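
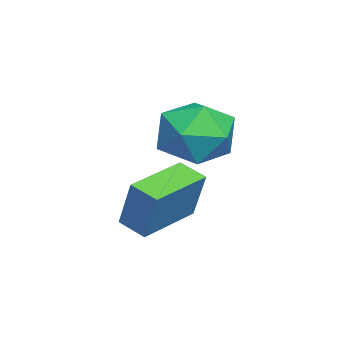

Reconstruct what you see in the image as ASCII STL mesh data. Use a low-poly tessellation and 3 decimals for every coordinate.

solid 
facet normal -0.852 0.506 0.135
outer loop
vertex -1.453 -2.01 -1.49
vertex -1.09 -1.317 -1.795
vertex -1.904 -2.394 -2.901
endloop
endfacet
facet normal -0.432 -0.826 0.363
outer loop
vertex -0.37 -3.303 -3.145
vertex -1.453 -2.01 -1.49
vertex -1.904 -2.394 -2.901
endloop
endfacet
facet normal -0.853 0.505 0.136
outer loop
vertex -1.904 -2.394 -2.901
vertex -1.09 -1.317 -1.795
vertex -1.542 -1.7 -3.206
endloop
endfacet
facet normal -0.295 -0.251 -0.922
outer loop
vertex -1.542 -1.7 -3.206
vertex -0.37 -3.303 -3.145
vertex -1.904 -2.394 -2.901
endloop
endfacet
facet normal 0.295 0.251 0.922
outer loop
vertex -1.453 -2.01 -1.49
vertex 0.444 -2.226 -2.039
vertex -1.09 -1.317 -1.795
endloop
endfacet
facet normal -0.432 -0.826 0.363
outer loop
vertex 0.082 -2.92 -1.734
vertex -1.453 -2.01 -1.49
vertex -0.37 -3.303 -3.145
endloop
endfacet
facet normal 0.295 0.251 0.922
outer loop
vertex 0.082 -2.92 -1.734
vertex 0.444 -2.226 -2.039
vertex -1.453 -2.01 -1.49
endloop
endfacet
facet normal 0.432 0.826 -0.363
outer loop
vertex -1.09 -1.317 -1.795
vertex 0.444 -2.226 -2.039
vertex -1.542 -1.7 -3.206
endloop
endfacet
facet normal -0.295 -0.251 -0.922
outer loop
vertex -0.007 -2.61 -3.45
vertex -0.37 -3.303 -3.145
vertex -1.542 -1.7 -3.206
endloop
endfacet
facet normal 0.432 0.826 -0.363
outer loop
vertex -1.542 -1.7 -3.206
vertex 0.444 -2.226 -2.039
vertex -0.007 -2.61 -3.45
endloop
endfacet
facet normal 0.852 -0.506 -0.136
outer loop
vertex -0.007 -2.61 -3.45
vertex 0.082 -2.92 -1.734
vertex -0.37 -3.303 -3.145
endloop
endfacet
facet normal 0.853 -0.504 -0.135
outer loop
vertex 0.444 -2.226 -2.039
vertex 0.082 -2.92 -1.734
vertex -0.007 -2.61 -3.45
endloop
endfacet
facet normal -0.646 0.738 -0.197
outer loop
vertex -1.47 -0.792 -1.102
vertex -2.302 -1.412 -0.695
vertex -1.731 -0.732 -0.02
endloop
endfacet
facet normal 0.003 0.998 -0.055
outer loop
vertex -1.47 -0.792 -1.102
vertex -1.731 -0.732 -0.02
vertex -0.662 -0.752 -0.335
endloop
endfacet
facet normal 0.461 0.716 -0.523
outer loop
vertex -1.47 -0.792 -1.102
vertex -0.662 -0.752 -0.335
vertex -0.572 -1.445 -1.204
endloop
endfacet
facet normal 0.096 0.281 -0.955
outer loop
vertex -1.47 -0.792 -1.102
vertex -0.572 -1.445 -1.204
vertex -1.585 -1.852 -1.426
endloop
endfacet
facet normal -0.588 0.294 -0.754
outer loop
vertex -1.47 -0.792 -1.102
vertex -1.585 -1.852 -1.426
vertex -2.302 -1.412 -0.695
endloop
endfacet
facet normal 0.191 0.778 0.599
outer loop
vertex -0.662 -0.752 -0.335
vertex -1.731 -0.732 -0.02
vertex -0.995 -1.348 0.546
endloop
endfacet
facet normal -0.859 0.356 0.368
outer loop
vertex -1.731 -0.732 -0.02
vertex -2.302 -1.412 -0.695
vertex -2.008 -1.755 0.324
endloop
endfacet
facet normal -0.765 -0.361 -0.533
outer loop
vertex -2.302 -1.412 -0.695
vertex -1.585 -1.852 -1.426
vertex -1.918 -2.448 -0.545
endloop
endfacet
facet normal 0.341 -0.381 -0.859
outer loop
vertex -1.585 -1.852 -1.426
vertex -0.572 -1.445 -1.204
vertex -0.849 -2.468 -0.86
endloop
endfacet
facet normal 0.933 0.323 -0.161
outer loop
vertex -0.572 -1.445 -1.204
vertex -0.662 -0.752 -0.335
vertex -0.278 -1.788 -0.185
endloop
endfacet
facet normal -0.096 -0.281 0.955
outer loop
vertex -1.11 -2.408 0.222
vertex -0.995 -1.348 0.546
vertex -2.008 -1.755 0.324
endloop
endfacet
facet normal -0.461 -0.716 0.523
outer loop
vertex -1.11 -2.408 0.222
vertex -2.008 -1.755 0.324
vertex -1.918 -2.448 -0.545
endloop
endfacet
facet normal -0.003 -0.998 0.055
outer loop
vertex -1.11 -2.408 0.222
vertex -1.918 -2.448 -0.545
vertex -0.849 -2.468 -0.86
endloop
endfacet
facet normal 0.646 -0.738 0.197
outer loop
vertex -1.11 -2.408 0.222
vertex -0.849 -2.468 -0.86
vertex -0.278 -1.788 -0.185
endloop
endfacet
facet normal 0.588 -0.294 0.754
outer loop
vertex -1.11 -2.408 0.222
vertex -0.278 -1.788 -0.185
vertex -0.995 -1.348 0.546
endloop
endfacet
facet normal -0.341 0.381 0.859
outer loop
vertex -2.008 -1.755 0.324
vertex -0.995 -1.348 0.546
vertex -1.731 -0.732 -0.02
endloop
endfacet
facet normal -0.933 -0.323 0.161
outer loop
vertex -1.918 -2.448 -0.545
vertex -2.008 -1.755 0.324
vertex -2.302 -1.412 -0.695
endloop
endfacet
facet normal -0.191 -0.778 -0.599
outer loop
vertex -0.849 -2.468 -0.86
vertex -1.918 -2.448 -0.545
vertex -1.585 -1.852 -1.426
endloop
endfacet
facet normal 0.859 -0.356 -0.368
outer loop
vertex -0.278 -1.788 -0.185
vertex -0.849 -2.468 -0.86
vertex -0.572 -1.445 -1.204
endloop
endfacet
facet normal 0.765 0.361 0.533
outer loop
vertex -0.995 -1.348 0.546
vertex -0.278 -1.788 -0.185
vertex -0.662 -0.752 -0.335
endloop
endfacet

endsolid


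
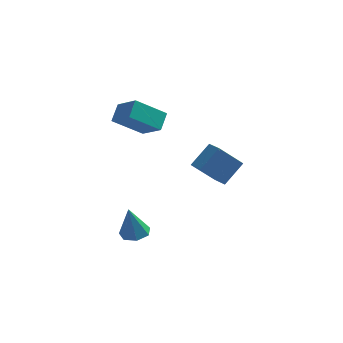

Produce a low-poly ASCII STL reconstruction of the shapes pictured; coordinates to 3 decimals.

solid 
facet normal 0.147 0.121 -0.982
outer loop
vertex -1.94 0.786 -4.698
vertex -2.718 0.365 -4.866
vertex -2.572 1.243 -4.736
endloop
endfacet
facet normal 0.476 0.702 0.529
outer loop
vertex -1.94 0.786 -4.698
vertex -2.572 1.243 -4.736
vertex -3.022 0.115 -2.834
endloop
endfacet
facet normal 0.148 0.121 -0.982
outer loop
vertex -2.572 1.243 -4.736
vertex -2.718 0.365 -4.866
vertex -3.313 1.04 -4.873
endloop
endfacet
facet normal -0.312 0.848 0.429
outer loop
vertex -2.572 1.243 -4.736
vertex -3.313 1.04 -4.873
vertex -3.022 0.115 -2.834
endloop
endfacet
facet normal 0.148 0.120 -0.982
outer loop
vertex -3.313 1.04 -4.873
vertex -2.718 0.365 -4.866
vertex -3.606 0.328 -5.004
endloop
endfacet
facet normal -0.906 0.322 0.275
outer loop
vertex -3.313 1.04 -4.873
vertex -3.606 0.328 -5.004
vertex -3.022 0.115 -2.834
endloop
endfacet
facet normal 0.148 0.120 -0.982
outer loop
vertex -3.606 0.328 -5.004
vertex -2.718 0.365 -4.866
vertex -3.23 -0.356 -5.031
endloop
endfacet
facet normal -0.858 -0.479 0.184
outer loop
vertex -3.606 0.328 -5.004
vertex -3.23 -0.356 -5.031
vertex -3.022 0.115 -2.834
endloop
endfacet
facet normal 0.146 0.121 -0.982
outer loop
vertex -3.23 -0.356 -5.031
vertex -2.718 0.365 -4.866
vertex -2.468 -0.497 -4.935
endloop
endfacet
facet normal -0.205 -0.953 0.224
outer loop
vertex -3.23 -0.356 -5.031
vertex -2.468 -0.497 -4.935
vertex -3.022 0.115 -2.834
endloop
endfacet
facet normal 0.147 0.121 -0.982
outer loop
vertex -2.468 -0.497 -4.935
vertex -2.718 0.365 -4.866
vertex -1.894 0.011 -4.786
endloop
endfacet
facet normal 0.562 -0.742 0.364
outer loop
vertex -2.468 -0.497 -4.935
vertex -1.894 0.011 -4.786
vertex -3.022 0.115 -2.834
endloop
endfacet
facet normal 0.147 0.120 -0.982
outer loop
vertex -1.894 0.011 -4.786
vertex -2.718 0.365 -4.866
vertex -1.94 0.786 -4.698
endloop
endfacet
facet normal 0.866 -0.005 0.501
outer loop
vertex -1.894 0.011 -4.786
vertex -1.94 0.786 -4.698
vertex -3.022 0.115 -2.834
endloop
endfacet
facet normal -0.647 0.544 -0.535
outer loop
vertex -4.199 3.919 3.291
vertex -2.555 4.603 1.999
vertex -4.395 2.922 2.513
endloop
endfacet
facet normal -0.747 -0.311 0.587
outer loop
vertex -3.225 1.937 3.481
vertex -4.199 3.919 3.291
vertex -4.395 2.922 2.513
endloop
endfacet
facet normal -0.647 0.544 -0.535
outer loop
vertex -4.395 2.922 2.513
vertex -2.555 4.603 1.999
vertex -2.751 3.606 1.221
endloop
endfacet
facet normal -0.153 -0.779 -0.608
outer loop
vertex -2.751 3.606 1.221
vertex -3.225 1.937 3.481
vertex -4.395 2.922 2.513
endloop
endfacet
facet normal 0.153 0.779 0.608
outer loop
vertex -4.199 3.919 3.291
vertex -1.385 3.618 2.967
vertex -2.555 4.603 1.999
endloop
endfacet
facet normal -0.747 -0.311 0.587
outer loop
vertex -3.029 2.934 4.259
vertex -4.199 3.919 3.291
vertex -3.225 1.937 3.481
endloop
endfacet
facet normal 0.153 0.779 0.608
outer loop
vertex -3.029 2.934 4.259
vertex -1.385 3.618 2.967
vertex -4.199 3.919 3.291
endloop
endfacet
facet normal 0.747 0.311 -0.587
outer loop
vertex -2.555 4.603 1.999
vertex -1.385 3.618 2.967
vertex -2.751 3.606 1.221
endloop
endfacet
facet normal -0.153 -0.779 -0.608
outer loop
vertex -1.581 2.621 2.189
vertex -3.225 1.937 3.481
vertex -2.751 3.606 1.221
endloop
endfacet
facet normal 0.747 0.311 -0.587
outer loop
vertex -2.751 3.606 1.221
vertex -1.385 3.618 2.967
vertex -1.581 2.621 2.189
endloop
endfacet
facet normal 0.647 -0.544 0.535
outer loop
vertex -1.581 2.621 2.189
vertex -3.029 2.934 4.259
vertex -3.225 1.937 3.481
endloop
endfacet
facet normal 0.647 -0.544 0.535
outer loop
vertex -1.385 3.618 2.967
vertex -3.029 2.934 4.259
vertex -1.581 2.621 2.189
endloop
endfacet
facet normal -0.606 -0.322 0.727
outer loop
vertex 1.836 1.172 1.857
vertex 1.196 1.972 1.678
vertex 0.949 0.201 0.687
endloop
endfacet
facet normal 0.615 -0.769 0.172
outer loop
vertex 2.204 0.868 -0.818
vertex 1.836 1.172 1.857
vertex 0.949 0.201 0.687
endloop
endfacet
facet normal -0.606 -0.322 0.727
outer loop
vertex 0.949 0.201 0.687
vertex 1.196 1.972 1.678
vertex 0.309 1.001 0.508
endloop
endfacet
facet normal -0.504 -0.552 -0.665
outer loop
vertex 0.309 1.001 0.508
vertex 2.204 0.868 -0.818
vertex 0.949 0.201 0.687
endloop
endfacet
facet normal 0.504 0.552 0.665
outer loop
vertex 1.836 1.172 1.857
vertex 2.451 2.639 0.173
vertex 1.196 1.972 1.678
endloop
endfacet
facet normal 0.615 -0.769 0.172
outer loop
vertex 3.091 1.839 0.352
vertex 1.836 1.172 1.857
vertex 2.204 0.868 -0.818
endloop
endfacet
facet normal 0.504 0.552 0.665
outer loop
vertex 3.091 1.839 0.352
vertex 2.451 2.639 0.173
vertex 1.836 1.172 1.857
endloop
endfacet
facet normal -0.615 0.769 -0.172
outer loop
vertex 1.196 1.972 1.678
vertex 2.451 2.639 0.173
vertex 0.309 1.001 0.508
endloop
endfacet
facet normal -0.504 -0.552 -0.665
outer loop
vertex 1.564 1.668 -0.997
vertex 2.204 0.868 -0.818
vertex 0.309 1.001 0.508
endloop
endfacet
facet normal -0.615 0.769 -0.172
outer loop
vertex 0.309 1.001 0.508
vertex 2.451 2.639 0.173
vertex 1.564 1.668 -0.997
endloop
endfacet
facet normal 0.606 0.322 -0.727
outer loop
vertex 1.564 1.668 -0.997
vertex 3.091 1.839 0.352
vertex 2.204 0.868 -0.818
endloop
endfacet
facet normal 0.606 0.322 -0.727
outer loop
vertex 2.451 2.639 0.173
vertex 3.091 1.839 0.352
vertex 1.564 1.668 -0.997
endloop
endfacet

endsolid


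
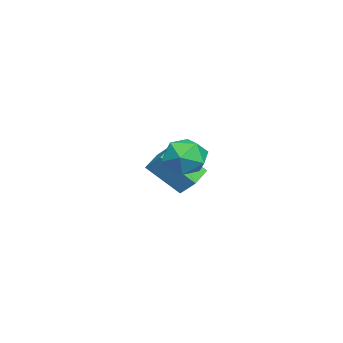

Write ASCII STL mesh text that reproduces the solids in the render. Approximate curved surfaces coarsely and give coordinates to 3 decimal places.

solid 
facet normal -0.437 0.536 0.722
outer loop
vertex 2.877 -0.15 3.403
vertex 2.75 -1.049 3.993
vertex 3.65 -0.455 4.097
endloop
endfacet
facet normal 0.039 0.930 0.366
outer loop
vertex 2.877 -0.15 3.403
vertex 3.65 -0.455 4.097
vertex 3.919 -0.081 3.117
endloop
endfacet
facet normal -0.150 0.934 -0.323
outer loop
vertex 2.877 -0.15 3.403
vertex 3.919 -0.081 3.117
vertex 3.186 -0.444 2.408
endloop
endfacet
facet normal -0.742 0.544 -0.391
outer loop
vertex 2.877 -0.15 3.403
vertex 3.186 -0.444 2.408
vertex 2.463 -1.042 2.949
endloop
endfacet
facet normal -0.920 0.297 0.255
outer loop
vertex 2.877 -0.15 3.403
vertex 2.463 -1.042 2.949
vertex 2.75 -1.049 3.993
endloop
endfacet
facet normal 0.674 0.609 0.418
outer loop
vertex 3.919 -0.081 3.117
vertex 3.65 -0.455 4.097
vertex 4.437 -0.938 3.531
endloop
endfacet
facet normal -0.096 -0.029 0.995
outer loop
vertex 3.65 -0.455 4.097
vertex 2.75 -1.049 3.993
vertex 3.714 -1.536 4.072
endloop
endfacet
facet normal -0.878 -0.415 0.239
outer loop
vertex 2.75 -1.049 3.993
vertex 2.463 -1.042 2.949
vertex 2.981 -1.899 3.363
endloop
endfacet
facet normal -0.590 -0.016 -0.807
outer loop
vertex 2.463 -1.042 2.949
vertex 3.186 -0.444 2.408
vertex 3.25 -1.525 2.383
endloop
endfacet
facet normal 0.368 0.616 -0.696
outer loop
vertex 3.186 -0.444 2.408
vertex 3.919 -0.081 3.117
vertex 4.15 -0.931 2.487
endloop
endfacet
facet normal 0.742 -0.544 0.391
outer loop
vertex 4.023 -1.83 3.077
vertex 4.437 -0.938 3.531
vertex 3.714 -1.536 4.072
endloop
endfacet
facet normal 0.150 -0.934 0.323
outer loop
vertex 4.023 -1.83 3.077
vertex 3.714 -1.536 4.072
vertex 2.981 -1.899 3.363
endloop
endfacet
facet normal -0.039 -0.930 -0.366
outer loop
vertex 4.023 -1.83 3.077
vertex 2.981 -1.899 3.363
vertex 3.25 -1.525 2.383
endloop
endfacet
facet normal 0.437 -0.536 -0.722
outer loop
vertex 4.023 -1.83 3.077
vertex 3.25 -1.525 2.383
vertex 4.15 -0.931 2.487
endloop
endfacet
facet normal 0.920 -0.297 -0.255
outer loop
vertex 4.023 -1.83 3.077
vertex 4.15 -0.931 2.487
vertex 4.437 -0.938 3.531
endloop
endfacet
facet normal 0.590 0.016 0.807
outer loop
vertex 3.714 -1.536 4.072
vertex 4.437 -0.938 3.531
vertex 3.65 -0.455 4.097
endloop
endfacet
facet normal -0.368 -0.616 0.696
outer loop
vertex 2.981 -1.899 3.363
vertex 3.714 -1.536 4.072
vertex 2.75 -1.049 3.993
endloop
endfacet
facet normal -0.674 -0.609 -0.418
outer loop
vertex 3.25 -1.525 2.383
vertex 2.981 -1.899 3.363
vertex 2.463 -1.042 2.949
endloop
endfacet
facet normal 0.096 0.029 -0.995
outer loop
vertex 4.15 -0.931 2.487
vertex 3.25 -1.525 2.383
vertex 3.186 -0.444 2.408
endloop
endfacet
facet normal 0.878 0.415 -0.239
outer loop
vertex 4.437 -0.938 3.531
vertex 4.15 -0.931 2.487
vertex 3.919 -0.081 3.117
endloop
endfacet
facet normal -0.959 0.149 0.240
outer loop
vertex -2.197 -2.938 1.884
vertex -2.325 -1.397 0.42
vertex -2.509 -3.7 1.11
endloop
endfacet
facet normal 0.061 -0.723 0.688
outer loop
vertex -1.195 -3.903 0.78
vertex -2.197 -2.938 1.884
vertex -2.509 -3.7 1.11
endloop
endfacet
facet normal -0.959 0.149 0.240
outer loop
vertex -2.509 -3.7 1.11
vertex -2.325 -1.397 0.42
vertex -2.637 -2.158 -0.354
endloop
endfacet
facet normal -0.276 -0.674 -0.685
outer loop
vertex -2.637 -2.158 -0.354
vertex -1.195 -3.903 0.78
vertex -2.509 -3.7 1.11
endloop
endfacet
facet normal 0.276 0.674 0.685
outer loop
vertex -2.197 -2.938 1.884
vertex -1.011 -1.6 0.09
vertex -2.325 -1.397 0.42
endloop
endfacet
facet normal 0.060 -0.724 0.687
outer loop
vertex -0.883 -3.142 1.554
vertex -2.197 -2.938 1.884
vertex -1.195 -3.903 0.78
endloop
endfacet
facet normal 0.277 0.674 0.685
outer loop
vertex -0.883 -3.142 1.554
vertex -1.011 -1.6 0.09
vertex -2.197 -2.938 1.884
endloop
endfacet
facet normal -0.061 0.724 -0.687
outer loop
vertex -2.325 -1.397 0.42
vertex -1.011 -1.6 0.09
vertex -2.637 -2.158 -0.354
endloop
endfacet
facet normal -0.277 -0.674 -0.685
outer loop
vertex -1.323 -2.362 -0.684
vertex -1.195 -3.903 0.78
vertex -2.637 -2.158 -0.354
endloop
endfacet
facet normal -0.060 0.723 -0.688
outer loop
vertex -2.637 -2.158 -0.354
vertex -1.011 -1.6 0.09
vertex -1.323 -2.362 -0.684
endloop
endfacet
facet normal 0.959 -0.149 -0.240
outer loop
vertex -1.323 -2.362 -0.684
vertex -0.883 -3.142 1.554
vertex -1.195 -3.903 0.78
endloop
endfacet
facet normal 0.959 -0.149 -0.240
outer loop
vertex -1.011 -1.6 0.09
vertex -0.883 -3.142 1.554
vertex -1.323 -2.362 -0.684
endloop
endfacet

endsolid


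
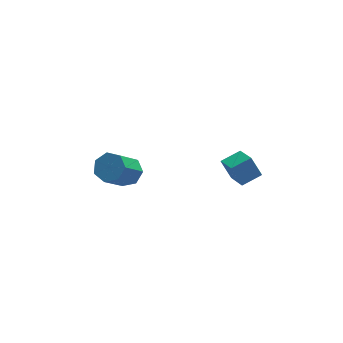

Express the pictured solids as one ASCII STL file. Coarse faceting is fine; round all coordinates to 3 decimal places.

solid 
facet normal -0.918 -0.288 -0.272
outer loop
vertex 1.335 -2.566 -1.659
vertex 1.156 -1.34 -2.354
vertex 1.715 -2.985 -2.496
endloop
endfacet
facet normal 0.125 -0.863 0.489
outer loop
vertex 2.624 -2.7 -2.226
vertex 1.335 -2.566 -1.659
vertex 1.715 -2.985 -2.496
endloop
endfacet
facet normal -0.918 -0.288 -0.273
outer loop
vertex 1.715 -2.985 -2.496
vertex 1.156 -1.34 -2.354
vertex 1.536 -1.759 -3.19
endloop
endfacet
facet normal 0.376 -0.414 -0.829
outer loop
vertex 1.536 -1.759 -3.19
vertex 2.624 -2.7 -2.226
vertex 1.715 -2.985 -2.496
endloop
endfacet
facet normal -0.376 0.415 0.829
outer loop
vertex 1.335 -2.566 -1.659
vertex 2.065 -1.055 -2.084
vertex 1.156 -1.34 -2.354
endloop
endfacet
facet normal 0.126 -0.863 0.490
outer loop
vertex 2.244 -2.281 -1.39
vertex 1.335 -2.566 -1.659
vertex 2.624 -2.7 -2.226
endloop
endfacet
facet normal -0.375 0.415 0.829
outer loop
vertex 2.244 -2.281 -1.39
vertex 2.065 -1.055 -2.084
vertex 1.335 -2.566 -1.659
endloop
endfacet
facet normal -0.125 0.863 -0.489
outer loop
vertex 1.156 -1.34 -2.354
vertex 2.065 -1.055 -2.084
vertex 1.536 -1.759 -3.19
endloop
endfacet
facet normal 0.375 -0.415 -0.829
outer loop
vertex 2.445 -1.474 -2.921
vertex 2.624 -2.7 -2.226
vertex 1.536 -1.759 -3.19
endloop
endfacet
facet normal -0.126 0.863 -0.489
outer loop
vertex 1.536 -1.759 -3.19
vertex 2.065 -1.055 -2.084
vertex 2.445 -1.474 -2.921
endloop
endfacet
facet normal 0.918 0.289 0.273
outer loop
vertex 2.445 -1.474 -2.921
vertex 2.244 -2.281 -1.39
vertex 2.624 -2.7 -2.226
endloop
endfacet
facet normal 0.918 0.288 0.272
outer loop
vertex 2.065 -1.055 -2.084
vertex 2.244 -2.281 -1.39
vertex 2.445 -1.474 -2.921
endloop
endfacet
facet normal 0.484 0.466 -0.740
outer loop
vertex -2.358 -1.213 -1.712
vertex -2.864 -1.44 -2.186
vertex -2.853 -0.826 -1.792
endloop
endfacet
facet normal 0.394 0.640 0.660
outer loop
vertex -2.358 -1.213 -1.712
vertex -2.853 -0.826 -1.792
vertex -3.229 -2.052 -0.379
endloop
endfacet
facet normal 0.394 0.640 0.660
outer loop
vertex -3.229 -2.052 -0.379
vertex -2.853 -0.826 -1.792
vertex -3.724 -1.665 -0.459
endloop
endfacet
facet normal -0.484 -0.466 0.740
outer loop
vertex -3.229 -2.052 -0.379
vertex -3.724 -1.665 -0.459
vertex -3.736 -2.28 -0.854
endloop
endfacet
facet normal 0.484 0.467 -0.741
outer loop
vertex -2.853 -0.826 -1.792
vertex -2.864 -1.44 -2.186
vertex -3.357 -0.902 -2.169
endloop
endfacet
facet normal -0.366 0.877 0.313
outer loop
vertex -2.853 -0.826 -1.792
vertex -3.357 -0.902 -2.169
vertex -3.724 -1.665 -0.459
endloop
endfacet
facet normal -0.366 0.877 0.313
outer loop
vertex -3.724 -1.665 -0.459
vertex -3.357 -0.902 -2.169
vertex -4.228 -1.741 -0.836
endloop
endfacet
facet normal -0.484 -0.466 0.741
outer loop
vertex -3.724 -1.665 -0.459
vertex -4.228 -1.741 -0.836
vertex -3.736 -2.28 -0.854
endloop
endfacet
facet normal 0.484 0.467 -0.740
outer loop
vertex -3.357 -0.902 -2.169
vertex -2.864 -1.44 -2.186
vertex -3.489 -1.383 -2.559
endloop
endfacet
facet normal -0.850 0.452 -0.270
outer loop
vertex -3.357 -0.902 -2.169
vertex -3.489 -1.383 -2.559
vertex -4.228 -1.741 -0.836
endloop
endfacet
facet normal -0.849 0.454 -0.270
outer loop
vertex -4.228 -1.741 -0.836
vertex -3.489 -1.383 -2.559
vertex -4.361 -2.222 -1.226
endloop
endfacet
facet normal -0.484 -0.466 0.740
outer loop
vertex -4.228 -1.741 -0.836
vertex -4.361 -2.222 -1.226
vertex -3.736 -2.28 -0.854
endloop
endfacet
facet normal 0.485 0.465 -0.741
outer loop
vertex -3.489 -1.383 -2.559
vertex -2.864 -1.44 -2.186
vertex -3.152 -1.908 -2.668
endloop
endfacet
facet normal -0.694 -0.311 -0.650
outer loop
vertex -3.489 -1.383 -2.559
vertex -3.152 -1.908 -2.668
vertex -4.361 -2.222 -1.226
endloop
endfacet
facet normal -0.694 -0.312 -0.649
outer loop
vertex -4.361 -2.222 -1.226
vertex -3.152 -1.908 -2.668
vertex -4.023 -2.747 -1.335
endloop
endfacet
facet normal -0.484 -0.466 0.741
outer loop
vertex -4.361 -2.222 -1.226
vertex -4.023 -2.747 -1.335
vertex -3.736 -2.28 -0.854
endloop
endfacet
facet normal 0.483 0.467 -0.741
outer loop
vertex -3.152 -1.908 -2.668
vertex -2.864 -1.44 -2.186
vertex -2.597 -2.08 -2.415
endloop
endfacet
facet normal -0.015 -0.842 -0.540
outer loop
vertex -3.152 -1.908 -2.668
vertex -2.597 -2.08 -2.415
vertex -4.023 -2.747 -1.335
endloop
endfacet
facet normal -0.015 -0.842 -0.540
outer loop
vertex -4.023 -2.747 -1.335
vertex -2.597 -2.08 -2.415
vertex -3.469 -2.919 -1.082
endloop
endfacet
facet normal -0.483 -0.466 0.741
outer loop
vertex -4.023 -2.747 -1.335
vertex -3.469 -2.919 -1.082
vertex -3.736 -2.28 -0.854
endloop
endfacet
facet normal 0.484 0.467 -0.740
outer loop
vertex -2.597 -2.08 -2.415
vertex -2.864 -1.44 -2.186
vertex -2.244 -1.771 -1.989
endloop
endfacet
facet normal 0.674 -0.738 -0.023
outer loop
vertex -2.597 -2.08 -2.415
vertex -2.244 -1.771 -1.989
vertex -3.469 -2.919 -1.082
endloop
endfacet
facet normal 0.674 -0.738 -0.023
outer loop
vertex -3.469 -2.919 -1.082
vertex -2.244 -1.771 -1.989
vertex -3.116 -2.61 -0.656
endloop
endfacet
facet normal -0.485 -0.467 0.740
outer loop
vertex -3.469 -2.919 -1.082
vertex -3.116 -2.61 -0.656
vertex -3.736 -2.28 -0.854
endloop
endfacet
facet normal 0.484 0.466 -0.740
outer loop
vertex -2.244 -1.771 -1.989
vertex -2.864 -1.44 -2.186
vertex -2.358 -1.213 -1.712
endloop
endfacet
facet normal 0.856 -0.079 0.511
outer loop
vertex -2.244 -1.771 -1.989
vertex -2.358 -1.213 -1.712
vertex -3.116 -2.61 -0.656
endloop
endfacet
facet normal 0.857 -0.080 0.510
outer loop
vertex -3.116 -2.61 -0.656
vertex -2.358 -1.213 -1.712
vertex -3.229 -2.052 -0.379
endloop
endfacet
facet normal -0.484 -0.466 0.741
outer loop
vertex -3.116 -2.61 -0.656
vertex -3.229 -2.052 -0.379
vertex -3.736 -2.28 -0.854
endloop
endfacet

endsolid


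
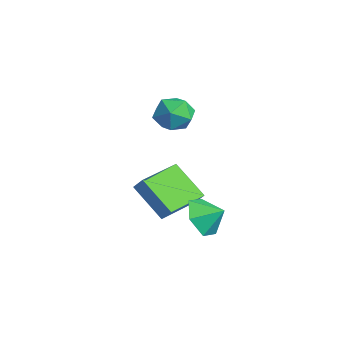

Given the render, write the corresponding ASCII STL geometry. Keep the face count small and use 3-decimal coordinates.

solid 
facet normal -0.593 -0.249 -0.765
outer loop
vertex 0.588 -0.852 -1.627
vertex -0.266 0.91 -1.539
vertex 1.922 -0.142 -2.892
endloop
endfacet
facet normal 0.436 -0.899 -0.045
outer loop
vertex 2.426 0.07 -2.241
vertex 0.588 -0.852 -1.627
vertex 1.922 -0.142 -2.892
endloop
endfacet
facet normal -0.593 -0.249 -0.766
outer loop
vertex 1.922 -0.142 -2.892
vertex -0.266 0.91 -1.539
vertex 1.067 1.62 -2.803
endloop
endfacet
facet normal 0.677 0.361 -0.642
outer loop
vertex 1.067 1.62 -2.803
vertex 2.426 0.07 -2.241
vertex 1.922 -0.142 -2.892
endloop
endfacet
facet normal -0.677 -0.360 0.642
outer loop
vertex 0.588 -0.852 -1.627
vertex 0.238 1.122 -0.888
vertex -0.266 0.91 -1.539
endloop
endfacet
facet normal 0.436 -0.899 -0.045
outer loop
vertex 1.093 -0.64 -0.977
vertex 0.588 -0.852 -1.627
vertex 2.426 0.07 -2.241
endloop
endfacet
facet normal -0.676 -0.360 0.643
outer loop
vertex 1.093 -0.64 -0.977
vertex 0.238 1.122 -0.888
vertex 0.588 -0.852 -1.627
endloop
endfacet
facet normal -0.436 0.899 0.045
outer loop
vertex -0.266 0.91 -1.539
vertex 0.238 1.122 -0.888
vertex 1.067 1.62 -2.803
endloop
endfacet
facet normal 0.676 0.360 -0.643
outer loop
vertex 1.572 1.832 -2.153
vertex 2.426 0.07 -2.241
vertex 1.067 1.62 -2.803
endloop
endfacet
facet normal -0.436 0.899 0.045
outer loop
vertex 1.067 1.62 -2.803
vertex 0.238 1.122 -0.888
vertex 1.572 1.832 -2.153
endloop
endfacet
facet normal 0.593 0.249 0.766
outer loop
vertex 1.572 1.832 -2.153
vertex 1.093 -0.64 -0.977
vertex 2.426 0.07 -2.241
endloop
endfacet
facet normal 0.593 0.249 0.765
outer loop
vertex 0.238 1.122 -0.888
vertex 1.093 -0.64 -0.977
vertex 1.572 1.832 -2.153
endloop
endfacet
facet normal -0.525 -0.672 -0.523
outer loop
vertex 3.691 0.351 -1.954
vertex 3.112 1.124 -2.367
vertex 3.992 0.812 -2.849
endloop
endfacet
facet normal 0.950 -0.015 0.312
outer loop
vertex 3.691 0.351 -1.954
vertex 3.992 0.812 -2.849
vertex 3.668 1.836 -1.813
endloop
endfacet
facet normal -0.525 -0.672 -0.523
outer loop
vertex 3.992 0.812 -2.849
vertex 3.112 1.124 -2.367
vertex 3.413 1.585 -3.261
endloop
endfacet
facet normal 0.834 0.500 -0.234
outer loop
vertex 3.992 0.812 -2.849
vertex 3.413 1.585 -3.261
vertex 3.668 1.836 -1.813
endloop
endfacet
facet normal -0.524 -0.672 -0.523
outer loop
vertex 3.413 1.585 -3.261
vertex 3.112 1.124 -2.367
vertex 2.533 1.897 -2.78
endloop
endfacet
facet normal 0.226 0.952 -0.205
outer loop
vertex 3.413 1.585 -3.261
vertex 2.533 1.897 -2.78
vertex 3.668 1.836 -1.813
endloop
endfacet
facet normal -0.525 -0.672 -0.523
outer loop
vertex 2.533 1.897 -2.78
vertex 3.112 1.124 -2.367
vertex 2.233 1.436 -1.886
endloop
endfacet
facet normal -0.267 0.890 0.369
outer loop
vertex 2.533 1.897 -2.78
vertex 2.233 1.436 -1.886
vertex 3.668 1.836 -1.813
endloop
endfacet
facet normal -0.525 -0.672 -0.523
outer loop
vertex 2.233 1.436 -1.886
vertex 3.112 1.124 -2.367
vertex 2.811 0.663 -1.473
endloop
endfacet
facet normal -0.151 0.376 0.914
outer loop
vertex 2.233 1.436 -1.886
vertex 2.811 0.663 -1.473
vertex 3.668 1.836 -1.813
endloop
endfacet
facet normal -0.524 -0.672 -0.523
outer loop
vertex 2.811 0.663 -1.473
vertex 3.112 1.124 -2.367
vertex 3.691 0.351 -1.954
endloop
endfacet
facet normal 0.457 -0.077 0.886
outer loop
vertex 2.811 0.663 -1.473
vertex 3.691 0.351 -1.954
vertex 3.668 1.836 -1.813
endloop
endfacet
facet normal -0.628 0.778 0.011
outer loop
vertex -2.636 2.268 0.282
vertex -2.635 2.254 1.291
vertex -1.955 2.81 0.794
endloop
endfacet
facet normal -0.210 0.798 -0.566
outer loop
vertex -2.636 2.268 0.282
vertex -1.955 2.81 0.794
vertex -1.677 2.298 -0.031
endloop
endfacet
facet normal -0.310 0.193 -0.931
outer loop
vertex -2.636 2.268 0.282
vertex -1.677 2.298 -0.031
vertex -2.185 1.426 -0.043
endloop
endfacet
facet normal -0.790 -0.200 -0.579
outer loop
vertex -2.636 2.268 0.282
vertex -2.185 1.426 -0.043
vertex -2.777 1.398 0.775
endloop
endfacet
facet normal -0.987 0.162 0.003
outer loop
vertex -2.636 2.268 0.282
vertex -2.777 1.398 0.775
vertex -2.635 2.254 1.291
endloop
endfacet
facet normal 0.470 0.812 -0.346
outer loop
vertex -1.677 2.298 -0.031
vertex -1.955 2.81 0.794
vertex -1.083 2.302 0.785
endloop
endfacet
facet normal -0.208 0.781 0.589
outer loop
vertex -1.955 2.81 0.794
vertex -2.635 2.254 1.291
vertex -1.675 2.274 1.603
endloop
endfacet
facet normal -0.789 -0.216 0.575
outer loop
vertex -2.635 2.254 1.291
vertex -2.777 1.398 0.775
vertex -2.183 1.402 1.591
endloop
endfacet
facet normal -0.471 -0.802 -0.368
outer loop
vertex -2.777 1.398 0.775
vertex -2.185 1.426 -0.043
vertex -1.905 0.89 0.766
endloop
endfacet
facet normal 0.308 -0.166 -0.937
outer loop
vertex -2.185 1.426 -0.043
vertex -1.677 2.298 -0.031
vertex -1.225 1.446 0.269
endloop
endfacet
facet normal 0.790 0.200 0.579
outer loop
vertex -1.224 1.432 1.278
vertex -1.083 2.302 0.785
vertex -1.675 2.274 1.603
endloop
endfacet
facet normal 0.310 -0.193 0.931
outer loop
vertex -1.224 1.432 1.278
vertex -1.675 2.274 1.603
vertex -2.183 1.402 1.591
endloop
endfacet
facet normal 0.210 -0.798 0.566
outer loop
vertex -1.224 1.432 1.278
vertex -2.183 1.402 1.591
vertex -1.905 0.89 0.766
endloop
endfacet
facet normal 0.628 -0.778 -0.011
outer loop
vertex -1.224 1.432 1.278
vertex -1.905 0.89 0.766
vertex -1.225 1.446 0.269
endloop
endfacet
facet normal 0.987 -0.162 -0.003
outer loop
vertex -1.224 1.432 1.278
vertex -1.225 1.446 0.269
vertex -1.083 2.302 0.785
endloop
endfacet
facet normal 0.471 0.802 0.368
outer loop
vertex -1.675 2.274 1.603
vertex -1.083 2.302 0.785
vertex -1.955 2.81 0.794
endloop
endfacet
facet normal -0.308 0.166 0.937
outer loop
vertex -2.183 1.402 1.591
vertex -1.675 2.274 1.603
vertex -2.635 2.254 1.291
endloop
endfacet
facet normal -0.470 -0.812 0.346
outer loop
vertex -1.905 0.89 0.766
vertex -2.183 1.402 1.591
vertex -2.777 1.398 0.775
endloop
endfacet
facet normal 0.208 -0.781 -0.589
outer loop
vertex -1.225 1.446 0.269
vertex -1.905 0.89 0.766
vertex -2.185 1.426 -0.043
endloop
endfacet
facet normal 0.789 0.216 -0.575
outer loop
vertex -1.083 2.302 0.785
vertex -1.225 1.446 0.269
vertex -1.677 2.298 -0.031
endloop
endfacet

endsolid


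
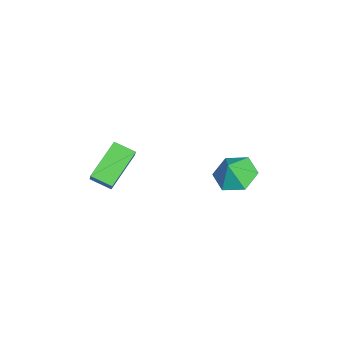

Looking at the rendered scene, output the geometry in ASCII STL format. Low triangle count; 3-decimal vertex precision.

solid 
facet normal -0.657 -0.077 -0.750
outer loop
vertex 0.521 -2.665 -1.422
vertex -0.709 -1.823 -0.432
vertex 0.813 -1.839 -1.763
endloop
endfacet
facet normal 0.687 -0.471 -0.553
outer loop
vertex 1.509 -1.757 -0.968
vertex 0.521 -2.665 -1.422
vertex 0.813 -1.839 -1.763
endloop
endfacet
facet normal -0.657 -0.077 -0.750
outer loop
vertex 0.813 -1.839 -1.763
vertex -0.709 -1.823 -0.432
vertex -0.417 -0.996 -0.773
endloop
endfacet
facet normal 0.311 0.879 -0.362
outer loop
vertex -0.417 -0.996 -0.773
vertex 1.509 -1.757 -0.968
vertex 0.813 -1.839 -1.763
endloop
endfacet
facet normal -0.310 -0.879 0.362
outer loop
vertex 0.521 -2.665 -1.422
vertex -0.013 -1.741 0.363
vertex -0.709 -1.823 -0.432
endloop
endfacet
facet normal 0.687 -0.471 -0.553
outer loop
vertex 1.217 -2.584 -0.627
vertex 0.521 -2.665 -1.422
vertex 1.509 -1.757 -0.968
endloop
endfacet
facet normal -0.311 -0.879 0.362
outer loop
vertex 1.217 -2.584 -0.627
vertex -0.013 -1.741 0.363
vertex 0.521 -2.665 -1.422
endloop
endfacet
facet normal -0.687 0.471 0.553
outer loop
vertex -0.709 -1.823 -0.432
vertex -0.013 -1.741 0.363
vertex -0.417 -0.996 -0.773
endloop
endfacet
facet normal 0.311 0.879 -0.362
outer loop
vertex 0.279 -0.915 0.022
vertex 1.509 -1.757 -0.968
vertex -0.417 -0.996 -0.773
endloop
endfacet
facet normal -0.687 0.471 0.553
outer loop
vertex -0.417 -0.996 -0.773
vertex -0.013 -1.741 0.363
vertex 0.279 -0.915 0.022
endloop
endfacet
facet normal 0.657 0.077 0.750
outer loop
vertex 0.279 -0.915 0.022
vertex 1.217 -2.584 -0.627
vertex 1.509 -1.757 -0.968
endloop
endfacet
facet normal 0.657 0.077 0.750
outer loop
vertex -0.013 -1.741 0.363
vertex 1.217 -2.584 -0.627
vertex 0.279 -0.915 0.022
endloop
endfacet
facet normal -0.400 0.308 -0.864
outer loop
vertex -1.897 2.383 -4.17
vertex -2.541 2.905 -3.686
vertex -1.7 3.293 -3.937
endloop
endfacet
facet normal 0.943 -0.258 0.209
outer loop
vertex -1.897 2.383 -4.17
vertex -1.7 3.293 -3.937
vertex -2.139 2.595 -2.814
endloop
endfacet
facet normal -0.400 0.307 -0.864
outer loop
vertex -1.7 3.293 -3.937
vertex -2.541 2.905 -3.686
vertex -2.344 3.816 -3.453
endloop
endfacet
facet normal 0.736 0.407 0.541
outer loop
vertex -1.7 3.293 -3.937
vertex -2.344 3.816 -3.453
vertex -2.139 2.595 -2.814
endloop
endfacet
facet normal -0.398 0.307 -0.864
outer loop
vertex -2.344 3.816 -3.453
vertex -2.541 2.905 -3.686
vertex -3.186 3.428 -3.203
endloop
endfacet
facet normal 0.046 0.469 0.882
outer loop
vertex -2.344 3.816 -3.453
vertex -3.186 3.428 -3.203
vertex -2.139 2.595 -2.814
endloop
endfacet
facet normal -0.398 0.307 -0.864
outer loop
vertex -3.186 3.428 -3.203
vertex -2.541 2.905 -3.686
vertex -3.383 2.517 -3.436
endloop
endfacet
facet normal -0.437 -0.133 0.890
outer loop
vertex -3.186 3.428 -3.203
vertex -3.383 2.517 -3.436
vertex -2.139 2.595 -2.814
endloop
endfacet
facet normal -0.398 0.308 -0.864
outer loop
vertex -3.383 2.517 -3.436
vertex -2.541 2.905 -3.686
vertex -2.739 1.995 -3.919
endloop
endfacet
facet normal -0.229 -0.798 0.558
outer loop
vertex -3.383 2.517 -3.436
vertex -2.739 1.995 -3.919
vertex -2.139 2.595 -2.814
endloop
endfacet
facet normal -0.399 0.308 -0.864
outer loop
vertex -2.739 1.995 -3.919
vertex -2.541 2.905 -3.686
vertex -1.897 2.383 -4.17
endloop
endfacet
facet normal 0.461 -0.860 0.217
outer loop
vertex -2.739 1.995 -3.919
vertex -1.897 2.383 -4.17
vertex -2.139 2.595 -2.814
endloop
endfacet

endsolid


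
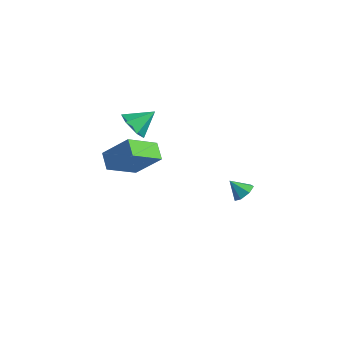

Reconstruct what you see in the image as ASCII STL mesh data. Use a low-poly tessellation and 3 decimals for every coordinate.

solid 
facet normal -0.771 0.451 0.449
outer loop
vertex -4.355 -2.838 0.615
vertex -3.039 -2.126 2.159
vertex -3.971 -1.022 -0.549
endloop
endfacet
facet normal -0.612 -0.331 -0.718
outer loop
vertex -3.061 -1.554 -1.079
vertex -4.355 -2.838 0.615
vertex -3.971 -1.022 -0.549
endloop
endfacet
facet normal -0.771 0.451 0.449
outer loop
vertex -3.971 -1.022 -0.549
vertex -3.039 -2.126 2.159
vertex -2.655 -0.31 0.996
endloop
endfacet
facet normal 0.175 0.829 -0.531
outer loop
vertex -2.655 -0.31 0.996
vertex -3.061 -1.554 -1.079
vertex -3.971 -1.022 -0.549
endloop
endfacet
facet normal -0.175 -0.829 0.531
outer loop
vertex -4.355 -2.838 0.615
vertex -2.129 -2.658 1.629
vertex -3.039 -2.126 2.159
endloop
endfacet
facet normal -0.612 -0.330 -0.718
outer loop
vertex -3.445 -3.37 0.084
vertex -4.355 -2.838 0.615
vertex -3.061 -1.554 -1.079
endloop
endfacet
facet normal -0.175 -0.829 0.531
outer loop
vertex -3.445 -3.37 0.084
vertex -2.129 -2.658 1.629
vertex -4.355 -2.838 0.615
endloop
endfacet
facet normal 0.612 0.331 0.719
outer loop
vertex -3.039 -2.126 2.159
vertex -2.129 -2.658 1.629
vertex -2.655 -0.31 0.996
endloop
endfacet
facet normal 0.175 0.829 -0.531
outer loop
vertex -1.745 -0.842 0.465
vertex -3.061 -1.554 -1.079
vertex -2.655 -0.31 0.996
endloop
endfacet
facet normal 0.612 0.331 0.718
outer loop
vertex -2.655 -0.31 0.996
vertex -2.129 -2.658 1.629
vertex -1.745 -0.842 0.465
endloop
endfacet
facet normal 0.771 -0.451 -0.449
outer loop
vertex -1.745 -0.842 0.465
vertex -3.445 -3.37 0.084
vertex -3.061 -1.554 -1.079
endloop
endfacet
facet normal 0.771 -0.451 -0.449
outer loop
vertex -2.129 -2.658 1.629
vertex -3.445 -3.37 0.084
vertex -1.745 -0.842 0.465
endloop
endfacet
facet normal -0.345 -0.753 -0.559
outer loop
vertex -2.336 -1.613 2.387
vertex -3.079 -1.738 3.014
vertex -3.177 -1.128 2.253
endloop
endfacet
facet normal 0.499 0.740 -0.451
outer loop
vertex -2.336 -1.613 2.387
vertex -3.177 -1.128 2.253
vertex -2.541 -0.562 3.886
endloop
endfacet
facet normal -0.345 -0.754 -0.560
outer loop
vertex -3.177 -1.128 2.253
vertex -3.079 -1.738 3.014
vertex -3.92 -1.254 2.88
endloop
endfacet
facet normal -0.322 0.926 -0.196
outer loop
vertex -3.177 -1.128 2.253
vertex -3.92 -1.254 2.88
vertex -2.541 -0.562 3.886
endloop
endfacet
facet normal -0.345 -0.754 -0.559
outer loop
vertex -3.92 -1.254 2.88
vertex -3.079 -1.738 3.014
vertex -3.822 -1.863 3.641
endloop
endfacet
facet normal -0.655 0.547 0.522
outer loop
vertex -3.92 -1.254 2.88
vertex -3.822 -1.863 3.641
vertex -2.541 -0.562 3.886
endloop
endfacet
facet normal -0.345 -0.753 -0.559
outer loop
vertex -3.822 -1.863 3.641
vertex -3.079 -1.738 3.014
vertex -2.981 -2.348 3.775
endloop
endfacet
facet normal -0.168 -0.020 0.986
outer loop
vertex -3.822 -1.863 3.641
vertex -2.981 -2.348 3.775
vertex -2.541 -0.562 3.886
endloop
endfacet
facet normal -0.345 -0.754 -0.560
outer loop
vertex -2.981 -2.348 3.775
vertex -3.079 -1.738 3.014
vertex -2.238 -2.222 3.148
endloop
endfacet
facet normal 0.651 -0.206 0.730
outer loop
vertex -2.981 -2.348 3.775
vertex -2.238 -2.222 3.148
vertex -2.541 -0.562 3.886
endloop
endfacet
facet normal -0.345 -0.754 -0.559
outer loop
vertex -2.238 -2.222 3.148
vertex -3.079 -1.738 3.014
vertex -2.336 -1.613 2.387
endloop
endfacet
facet normal 0.985 0.174 0.013
outer loop
vertex -2.238 -2.222 3.148
vertex -2.336 -1.613 2.387
vertex -2.541 -0.562 3.886
endloop
endfacet
facet normal 0.657 0.311 -0.687
outer loop
vertex 4.375 -0.114 1.478
vertex 4.064 -0.517 0.998
vertex 3.925 0.148 1.166
endloop
endfacet
facet normal -0.205 0.583 0.786
outer loop
vertex 4.375 -0.114 1.478
vertex 3.925 0.148 1.166
vertex 3.336 -0.863 1.762
endloop
endfacet
facet normal 0.656 0.311 -0.688
outer loop
vertex 3.925 0.148 1.166
vertex 4.064 -0.517 0.998
vertex 3.579 -0.092 0.728
endloop
endfacet
facet normal -0.755 0.598 0.269
outer loop
vertex 3.925 0.148 1.166
vertex 3.579 -0.092 0.728
vertex 3.336 -0.863 1.762
endloop
endfacet
facet normal 0.656 0.312 -0.687
outer loop
vertex 3.579 -0.092 0.728
vertex 4.064 -0.517 0.998
vertex 3.599 -0.652 0.493
endloop
endfacet
facet normal -0.980 0.047 -0.195
outer loop
vertex 3.579 -0.092 0.728
vertex 3.599 -0.652 0.493
vertex 3.336 -0.863 1.762
endloop
endfacet
facet normal 0.656 0.311 -0.687
outer loop
vertex 3.599 -0.652 0.493
vertex 4.064 -0.517 0.998
vertex 3.969 -1.111 0.639
endloop
endfacet
facet normal -0.711 -0.655 -0.256
outer loop
vertex 3.599 -0.652 0.493
vertex 3.969 -1.111 0.639
vertex 3.336 -0.863 1.762
endloop
endfacet
facet normal 0.657 0.310 -0.687
outer loop
vertex 3.969 -1.111 0.639
vertex 4.064 -0.517 0.998
vertex 4.411 -1.123 1.056
endloop
endfacet
facet normal -0.151 -0.980 0.131
outer loop
vertex 3.969 -1.111 0.639
vertex 4.411 -1.123 1.056
vertex 3.336 -0.863 1.762
endloop
endfacet
facet normal 0.656 0.310 -0.688
outer loop
vertex 4.411 -1.123 1.056
vertex 4.064 -0.517 0.998
vertex 4.592 -0.679 1.429
endloop
endfacet
facet normal 0.279 -0.682 0.676
outer loop
vertex 4.411 -1.123 1.056
vertex 4.592 -0.679 1.429
vertex 3.336 -0.863 1.762
endloop
endfacet
facet normal 0.656 0.312 -0.687
outer loop
vertex 4.592 -0.679 1.429
vertex 4.064 -0.517 0.998
vertex 4.375 -0.114 1.478
endloop
endfacet
facet normal 0.254 0.014 0.967
outer loop
vertex 4.592 -0.679 1.429
vertex 4.375 -0.114 1.478
vertex 3.336 -0.863 1.762
endloop
endfacet

endsolid


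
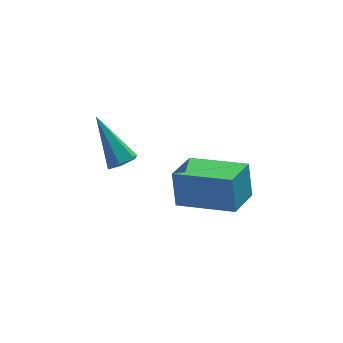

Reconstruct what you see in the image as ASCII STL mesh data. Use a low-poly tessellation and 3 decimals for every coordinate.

solid 
facet normal 0.313 -0.590 -0.744
outer loop
vertex -2.034 -0.258 -0.449
vertex -2.386 -0.012 -0.792
vertex -1.876 0.185 -0.734
endloop
endfacet
facet normal 0.805 0.091 0.587
outer loop
vertex -2.034 -0.258 -0.449
vertex -1.876 0.185 -0.734
vertex -2.994 1.132 0.652
endloop
endfacet
facet normal 0.313 -0.590 -0.744
outer loop
vertex -1.876 0.185 -0.734
vertex -2.386 -0.012 -0.792
vertex -2.228 0.431 -1.077
endloop
endfacet
facet normal 0.606 0.793 -0.053
outer loop
vertex -1.876 0.185 -0.734
vertex -2.228 0.431 -1.077
vertex -2.994 1.132 0.652
endloop
endfacet
facet normal 0.312 -0.590 -0.744
outer loop
vertex -2.228 0.431 -1.077
vertex -2.386 -0.012 -0.792
vertex -2.739 0.234 -1.135
endloop
endfacet
facet normal -0.273 0.843 -0.463
outer loop
vertex -2.228 0.431 -1.077
vertex -2.739 0.234 -1.135
vertex -2.994 1.132 0.652
endloop
endfacet
facet normal 0.313 -0.590 -0.745
outer loop
vertex -2.739 0.234 -1.135
vertex -2.386 -0.012 -0.792
vertex -2.896 -0.209 -0.85
endloop
endfacet
facet normal -0.954 0.189 -0.231
outer loop
vertex -2.739 0.234 -1.135
vertex -2.896 -0.209 -0.85
vertex -2.994 1.132 0.652
endloop
endfacet
facet normal 0.313 -0.590 -0.744
outer loop
vertex -2.896 -0.209 -0.85
vertex -2.386 -0.012 -0.792
vertex -2.544 -0.455 -0.507
endloop
endfacet
facet normal -0.756 -0.512 0.408
outer loop
vertex -2.896 -0.209 -0.85
vertex -2.544 -0.455 -0.507
vertex -2.994 1.132 0.652
endloop
endfacet
facet normal 0.313 -0.590 -0.744
outer loop
vertex -2.544 -0.455 -0.507
vertex -2.386 -0.012 -0.792
vertex -2.034 -0.258 -0.449
endloop
endfacet
facet normal 0.124 -0.562 0.818
outer loop
vertex -2.544 -0.455 -0.507
vertex -2.034 -0.258 -0.449
vertex -2.994 1.132 0.652
endloop
endfacet
facet normal -0.801 0.557 -0.220
outer loop
vertex -1.353 -2.532 0.917
vertex -0.569 -1.546 0.557
vertex -1.337 -2.972 -0.253
endloop
endfacet
facet normal -0.598 -0.753 0.275
outer loop
vertex 0.249 -4.074 0.183
vertex -1.353 -2.532 0.917
vertex -1.337 -2.972 -0.253
endloop
endfacet
facet normal -0.801 0.557 -0.220
outer loop
vertex -1.337 -2.972 -0.253
vertex -0.569 -1.546 0.557
vertex -0.553 -1.986 -0.613
endloop
endfacet
facet normal 0.013 -0.352 -0.936
outer loop
vertex -0.553 -1.986 -0.613
vertex 0.249 -4.074 0.183
vertex -1.337 -2.972 -0.253
endloop
endfacet
facet normal -0.013 0.352 0.936
outer loop
vertex -1.353 -2.532 0.917
vertex 1.017 -2.648 0.993
vertex -0.569 -1.546 0.557
endloop
endfacet
facet normal -0.598 -0.753 0.275
outer loop
vertex 0.233 -3.634 1.353
vertex -1.353 -2.532 0.917
vertex 0.249 -4.074 0.183
endloop
endfacet
facet normal -0.013 0.352 0.936
outer loop
vertex 0.233 -3.634 1.353
vertex 1.017 -2.648 0.993
vertex -1.353 -2.532 0.917
endloop
endfacet
facet normal 0.598 0.753 -0.275
outer loop
vertex -0.569 -1.546 0.557
vertex 1.017 -2.648 0.993
vertex -0.553 -1.986 -0.613
endloop
endfacet
facet normal 0.013 -0.352 -0.936
outer loop
vertex 1.033 -3.088 -0.177
vertex 0.249 -4.074 0.183
vertex -0.553 -1.986 -0.613
endloop
endfacet
facet normal 0.598 0.753 -0.275
outer loop
vertex -0.553 -1.986 -0.613
vertex 1.017 -2.648 0.993
vertex 1.033 -3.088 -0.177
endloop
endfacet
facet normal 0.801 -0.557 0.220
outer loop
vertex 1.033 -3.088 -0.177
vertex 0.233 -3.634 1.353
vertex 0.249 -4.074 0.183
endloop
endfacet
facet normal 0.801 -0.557 0.220
outer loop
vertex 1.017 -2.648 0.993
vertex 0.233 -3.634 1.353
vertex 1.033 -3.088 -0.177
endloop
endfacet

endsolid


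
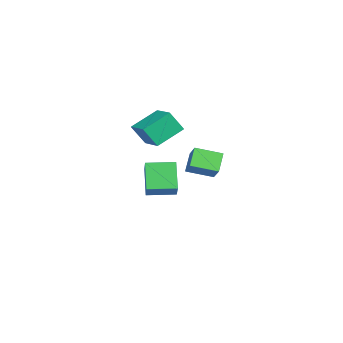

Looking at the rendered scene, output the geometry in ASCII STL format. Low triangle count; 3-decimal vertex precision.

solid 
facet normal -0.790 -0.081 -0.608
outer loop
vertex -4.405 -1.542 -1.63
vertex -4.598 0.188 -1.609
vertex -3.198 -1.388 -3.217
endloop
endfacet
facet normal 0.111 -0.994 -0.012
outer loop
vertex -2.022 -1.268 -2.311
vertex -4.405 -1.542 -1.63
vertex -3.198 -1.388 -3.217
endloop
endfacet
facet normal -0.790 -0.081 -0.608
outer loop
vertex -3.198 -1.388 -3.217
vertex -4.598 0.188 -1.609
vertex -3.391 0.341 -3.196
endloop
endfacet
facet normal 0.604 0.077 -0.794
outer loop
vertex -3.391 0.341 -3.196
vertex -2.022 -1.268 -2.311
vertex -3.198 -1.388 -3.217
endloop
endfacet
facet normal -0.604 -0.077 0.794
outer loop
vertex -4.405 -1.542 -1.63
vertex -3.422 0.308 -0.703
vertex -4.598 0.188 -1.609
endloop
endfacet
facet normal 0.111 -0.994 -0.011
outer loop
vertex -3.229 -1.421 -0.724
vertex -4.405 -1.542 -1.63
vertex -2.022 -1.268 -2.311
endloop
endfacet
facet normal -0.604 -0.077 0.794
outer loop
vertex -3.229 -1.421 -0.724
vertex -3.422 0.308 -0.703
vertex -4.405 -1.542 -1.63
endloop
endfacet
facet normal -0.110 0.994 0.012
outer loop
vertex -4.598 0.188 -1.609
vertex -3.422 0.308 -0.703
vertex -3.391 0.341 -3.196
endloop
endfacet
facet normal 0.604 0.077 -0.794
outer loop
vertex -2.215 0.462 -2.29
vertex -2.022 -1.268 -2.311
vertex -3.391 0.341 -3.196
endloop
endfacet
facet normal -0.111 0.994 0.012
outer loop
vertex -3.391 0.341 -3.196
vertex -3.422 0.308 -0.703
vertex -2.215 0.462 -2.29
endloop
endfacet
facet normal 0.790 0.081 0.608
outer loop
vertex -2.215 0.462 -2.29
vertex -3.229 -1.421 -0.724
vertex -2.022 -1.268 -2.311
endloop
endfacet
facet normal 0.790 0.081 0.608
outer loop
vertex -3.422 0.308 -0.703
vertex -3.229 -1.421 -0.724
vertex -2.215 0.462 -2.29
endloop
endfacet
facet normal -0.869 -0.464 -0.172
outer loop
vertex -3.624 -0.758 3.182
vertex -3.788 0.022 1.911
vertex -2.683 -2.157 2.201
endloop
endfacet
facet normal 0.110 -0.520 0.847
outer loop
vertex -1.232 -1.382 2.489
vertex -3.624 -0.758 3.182
vertex -2.683 -2.157 2.201
endloop
endfacet
facet normal -0.869 -0.464 -0.172
outer loop
vertex -2.683 -2.157 2.201
vertex -3.788 0.022 1.911
vertex -2.848 -1.376 0.931
endloop
endfacet
facet normal 0.483 -0.717 -0.503
outer loop
vertex -2.848 -1.376 0.931
vertex -1.232 -1.382 2.489
vertex -2.683 -2.157 2.201
endloop
endfacet
facet normal -0.483 0.717 0.502
outer loop
vertex -3.624 -0.758 3.182
vertex -2.337 0.797 2.199
vertex -3.788 0.022 1.911
endloop
endfacet
facet normal 0.110 -0.520 0.847
outer loop
vertex -2.172 0.016 3.469
vertex -3.624 -0.758 3.182
vertex -1.232 -1.382 2.489
endloop
endfacet
facet normal -0.482 0.717 0.504
outer loop
vertex -2.172 0.016 3.469
vertex -2.337 0.797 2.199
vertex -3.624 -0.758 3.182
endloop
endfacet
facet normal -0.110 0.520 -0.847
outer loop
vertex -3.788 0.022 1.911
vertex -2.337 0.797 2.199
vertex -2.848 -1.376 0.931
endloop
endfacet
facet normal 0.482 -0.718 -0.503
outer loop
vertex -1.396 -0.602 1.218
vertex -1.232 -1.382 2.489
vertex -2.848 -1.376 0.931
endloop
endfacet
facet normal -0.110 0.520 -0.847
outer loop
vertex -2.848 -1.376 0.931
vertex -2.337 0.797 2.199
vertex -1.396 -0.602 1.218
endloop
endfacet
facet normal 0.869 0.464 0.172
outer loop
vertex -1.396 -0.602 1.218
vertex -2.172 0.016 3.469
vertex -1.232 -1.382 2.489
endloop
endfacet
facet normal 0.869 0.464 0.172
outer loop
vertex -2.337 0.797 2.199
vertex -2.172 0.016 3.469
vertex -1.396 -0.602 1.218
endloop
endfacet
facet normal -0.747 -0.246 -0.618
outer loop
vertex 2.728 1.348 2.102
vertex 2.596 2.831 1.672
vertex 3.598 1.144 1.131
endloop
endfacet
facet normal 0.085 -0.957 0.277
outer loop
vertex 4.464 1.429 1.848
vertex 2.728 1.348 2.102
vertex 3.598 1.144 1.131
endloop
endfacet
facet normal -0.747 -0.246 -0.618
outer loop
vertex 3.598 1.144 1.131
vertex 2.596 2.831 1.672
vertex 3.466 2.627 0.701
endloop
endfacet
facet normal 0.660 -0.155 -0.735
outer loop
vertex 3.466 2.627 0.701
vertex 4.464 1.429 1.848
vertex 3.598 1.144 1.131
endloop
endfacet
facet normal -0.660 0.155 0.735
outer loop
vertex 2.728 1.348 2.102
vertex 3.462 3.116 2.389
vertex 2.596 2.831 1.672
endloop
endfacet
facet normal 0.085 -0.957 0.277
outer loop
vertex 3.594 1.633 2.819
vertex 2.728 1.348 2.102
vertex 4.464 1.429 1.848
endloop
endfacet
facet normal -0.660 0.155 0.735
outer loop
vertex 3.594 1.633 2.819
vertex 3.462 3.116 2.389
vertex 2.728 1.348 2.102
endloop
endfacet
facet normal -0.085 0.957 -0.277
outer loop
vertex 2.596 2.831 1.672
vertex 3.462 3.116 2.389
vertex 3.466 2.627 0.701
endloop
endfacet
facet normal 0.660 -0.155 -0.735
outer loop
vertex 4.332 2.912 1.418
vertex 4.464 1.429 1.848
vertex 3.466 2.627 0.701
endloop
endfacet
facet normal -0.085 0.957 -0.277
outer loop
vertex 3.466 2.627 0.701
vertex 3.462 3.116 2.389
vertex 4.332 2.912 1.418
endloop
endfacet
facet normal 0.747 0.246 0.618
outer loop
vertex 4.332 2.912 1.418
vertex 3.594 1.633 2.819
vertex 4.464 1.429 1.848
endloop
endfacet
facet normal 0.747 0.246 0.618
outer loop
vertex 3.462 3.116 2.389
vertex 3.594 1.633 2.819
vertex 4.332 2.912 1.418
endloop
endfacet

endsolid


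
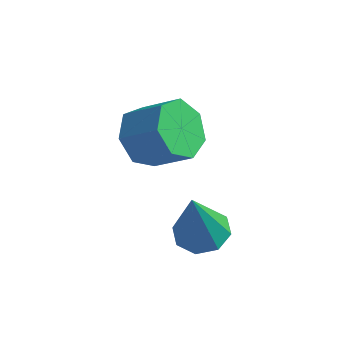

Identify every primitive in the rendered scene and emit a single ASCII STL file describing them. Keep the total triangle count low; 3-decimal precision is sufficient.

solid 
facet normal 0.070 0.225 -0.972
outer loop
vertex 1.721 -2.929 2.557
vertex 1.051 -2.41 2.629
vertex 1.893 -2.32 2.71
endloop
endfacet
facet normal 0.873 -0.336 0.355
outer loop
vertex 1.721 -2.929 2.557
vertex 1.893 -2.32 2.71
vertex 0.909 -2.87 4.611
endloop
endfacet
facet normal 0.069 0.225 -0.972
outer loop
vertex 1.893 -2.32 2.71
vertex 1.051 -2.41 2.629
vertex 1.572 -1.764 2.816
endloop
endfacet
facet normal 0.784 0.356 0.509
outer loop
vertex 1.893 -2.32 2.71
vertex 1.572 -1.764 2.816
vertex 0.909 -2.87 4.611
endloop
endfacet
facet normal 0.070 0.225 -0.972
outer loop
vertex 1.572 -1.764 2.816
vertex 1.051 -2.41 2.629
vertex 0.946 -1.587 2.812
endloop
endfacet
facet normal 0.220 0.792 0.569
outer loop
vertex 1.572 -1.764 2.816
vertex 0.946 -1.587 2.812
vertex 0.909 -2.87 4.611
endloop
endfacet
facet normal 0.070 0.225 -0.972
outer loop
vertex 0.946 -1.587 2.812
vertex 1.051 -2.41 2.629
vertex 0.382 -1.891 2.701
endloop
endfacet
facet normal -0.485 0.717 0.501
outer loop
vertex 0.946 -1.587 2.812
vertex 0.382 -1.891 2.701
vertex 0.909 -2.87 4.611
endloop
endfacet
facet normal 0.071 0.226 -0.972
outer loop
vertex 0.382 -1.891 2.701
vertex 1.051 -2.41 2.629
vertex 0.21 -2.5 2.547
endloop
endfacet
facet normal -0.923 0.174 0.344
outer loop
vertex 0.382 -1.891 2.701
vertex 0.21 -2.5 2.547
vertex 0.909 -2.87 4.611
endloop
endfacet
facet normal 0.071 0.224 -0.972
outer loop
vertex 0.21 -2.5 2.547
vertex 1.051 -2.41 2.629
vertex 0.531 -3.056 2.442
endloop
endfacet
facet normal -0.834 -0.518 0.190
outer loop
vertex 0.21 -2.5 2.547
vertex 0.531 -3.056 2.442
vertex 0.909 -2.87 4.611
endloop
endfacet
facet normal 0.069 0.226 -0.972
outer loop
vertex 0.531 -3.056 2.442
vertex 1.051 -2.41 2.629
vertex 1.157 -3.233 2.445
endloop
endfacet
facet normal -0.270 -0.954 0.129
outer loop
vertex 0.531 -3.056 2.442
vertex 1.157 -3.233 2.445
vertex 0.909 -2.87 4.611
endloop
endfacet
facet normal 0.071 0.226 -0.971
outer loop
vertex 1.157 -3.233 2.445
vertex 1.051 -2.41 2.629
vertex 1.721 -2.929 2.557
endloop
endfacet
facet normal 0.435 -0.879 0.197
outer loop
vertex 1.157 -3.233 2.445
vertex 1.721 -2.929 2.557
vertex 0.909 -2.87 4.611
endloop
endfacet
facet normal -0.793 0.038 -0.608
outer loop
vertex -1.287 0.043 2.323
vertex -1.835 0.56 3.069
vertex -1.225 0.96 2.299
endloop
endfacet
facet normal 0.605 -0.062 -0.794
outer loop
vertex -1.287 0.043 2.323
vertex -1.225 0.96 2.299
vertex -0.058 -0.017 3.265
endloop
endfacet
facet normal 0.606 -0.061 -0.793
outer loop
vertex -0.058 -0.017 3.265
vertex -1.225 0.96 2.299
vertex 0.004 0.901 3.242
endloop
endfacet
facet normal 0.793 -0.038 0.608
outer loop
vertex -0.058 -0.017 3.265
vertex 0.004 0.901 3.242
vertex -0.605 0.5 4.011
endloop
endfacet
facet normal -0.793 0.039 -0.608
outer loop
vertex -1.225 0.96 2.299
vertex -1.835 0.56 3.069
vertex -1.622 1.576 2.856
endloop
endfacet
facet normal 0.430 0.742 -0.514
outer loop
vertex -1.225 0.96 2.299
vertex -1.622 1.576 2.856
vertex 0.004 0.901 3.242
endloop
endfacet
facet normal 0.430 0.742 -0.515
outer loop
vertex 0.004 0.901 3.242
vertex -1.622 1.576 2.856
vertex -0.393 1.517 3.798
endloop
endfacet
facet normal 0.793 -0.038 0.608
outer loop
vertex 0.004 0.901 3.242
vertex -0.393 1.517 3.798
vertex -0.605 0.5 4.011
endloop
endfacet
facet normal -0.793 0.039 -0.609
outer loop
vertex -1.622 1.576 2.856
vertex -1.835 0.56 3.069
vertex -2.179 1.427 3.572
endloop
endfacet
facet normal -0.069 0.986 0.152
outer loop
vertex -1.622 1.576 2.856
vertex -2.179 1.427 3.572
vertex -0.393 1.517 3.798
endloop
endfacet
facet normal -0.069 0.986 0.153
outer loop
vertex -0.393 1.517 3.798
vertex -2.179 1.427 3.572
vertex -0.95 1.367 4.515
endloop
endfacet
facet normal 0.793 -0.038 0.608
outer loop
vertex -0.393 1.517 3.798
vertex -0.95 1.367 4.515
vertex -0.605 0.5 4.011
endloop
endfacet
facet normal -0.793 0.038 -0.608
outer loop
vertex -2.179 1.427 3.572
vertex -1.835 0.56 3.069
vertex -2.476 0.624 3.91
endloop
endfacet
facet normal -0.516 0.487 0.704
outer loop
vertex -2.179 1.427 3.572
vertex -2.476 0.624 3.91
vertex -0.95 1.367 4.515
endloop
endfacet
facet normal -0.516 0.487 0.704
outer loop
vertex -0.95 1.367 4.515
vertex -2.476 0.624 3.91
vertex -1.247 0.565 4.852
endloop
endfacet
facet normal 0.793 -0.038 0.608
outer loop
vertex -0.95 1.367 4.515
vertex -1.247 0.565 4.852
vertex -0.605 0.5 4.011
endloop
endfacet
facet normal -0.793 0.039 -0.608
outer loop
vertex -2.476 0.624 3.91
vertex -1.835 0.56 3.069
vertex -2.291 -0.227 3.614
endloop
endfacet
facet normal -0.575 -0.377 0.726
outer loop
vertex -2.476 0.624 3.91
vertex -2.291 -0.227 3.614
vertex -1.247 0.565 4.852
endloop
endfacet
facet normal -0.575 -0.377 0.726
outer loop
vertex -1.247 0.565 4.852
vertex -2.291 -0.227 3.614
vertex -1.062 -0.286 4.557
endloop
endfacet
facet normal 0.793 -0.038 0.608
outer loop
vertex -1.247 0.565 4.852
vertex -1.062 -0.286 4.557
vertex -0.605 0.5 4.011
endloop
endfacet
facet normal -0.793 0.038 -0.608
outer loop
vertex -2.291 -0.227 3.614
vertex -1.835 0.56 3.069
vertex -1.762 -0.485 2.908
endloop
endfacet
facet normal -0.200 -0.959 0.201
outer loop
vertex -2.291 -0.227 3.614
vertex -1.762 -0.485 2.908
vertex -1.062 -0.286 4.557
endloop
endfacet
facet normal -0.201 -0.959 0.201
outer loop
vertex -1.062 -0.286 4.557
vertex -1.762 -0.485 2.908
vertex -0.532 -0.545 3.85
endloop
endfacet
facet normal 0.793 -0.038 0.608
outer loop
vertex -1.062 -0.286 4.557
vertex -0.532 -0.545 3.85
vertex -0.605 0.5 4.011
endloop
endfacet
facet normal -0.792 0.038 -0.609
outer loop
vertex -1.762 -0.485 2.908
vertex -1.835 0.56 3.069
vertex -1.287 0.043 2.323
endloop
endfacet
facet normal 0.324 -0.818 -0.475
outer loop
vertex -1.762 -0.485 2.908
vertex -1.287 0.043 2.323
vertex -0.532 -0.545 3.85
endloop
endfacet
facet normal 0.324 -0.818 -0.475
outer loop
vertex -0.532 -0.545 3.85
vertex -1.287 0.043 2.323
vertex -0.058 -0.017 3.265
endloop
endfacet
facet normal 0.793 -0.038 0.608
outer loop
vertex -0.532 -0.545 3.85
vertex -0.058 -0.017 3.265
vertex -0.605 0.5 4.011
endloop
endfacet

endsolid


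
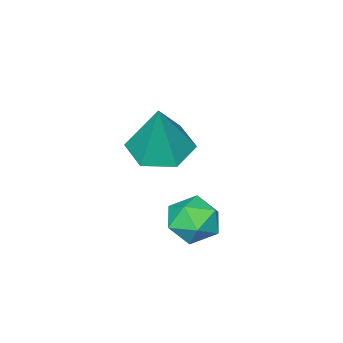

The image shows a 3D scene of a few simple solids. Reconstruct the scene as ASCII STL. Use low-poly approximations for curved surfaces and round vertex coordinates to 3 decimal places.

solid 
facet normal -0.256 -0.230 -0.939
outer loop
vertex 0.125 -0.992 0.526
vertex -0.551 -0.256 0.53
vertex 0.385 -0.073 0.23
endloop
endfacet
facet normal 0.955 -0.200 0.219
outer loop
vertex 0.125 -0.992 0.526
vertex 0.385 -0.073 0.23
vertex -0.049 0.196 2.37
endloop
endfacet
facet normal -0.256 -0.230 -0.939
outer loop
vertex 0.385 -0.073 0.23
vertex -0.551 -0.256 0.53
vertex -0.292 0.663 0.234
endloop
endfacet
facet normal 0.735 0.675 0.064
outer loop
vertex 0.385 -0.073 0.23
vertex -0.292 0.663 0.234
vertex -0.049 0.196 2.37
endloop
endfacet
facet normal -0.256 -0.230 -0.939
outer loop
vertex -0.292 0.663 0.234
vertex -0.551 -0.256 0.53
vertex -1.228 0.481 0.534
endloop
endfacet
facet normal -0.116 0.967 0.225
outer loop
vertex -0.292 0.663 0.234
vertex -1.228 0.481 0.534
vertex -0.049 0.196 2.37
endloop
endfacet
facet normal -0.257 -0.231 -0.939
outer loop
vertex -1.228 0.481 0.534
vertex -0.551 -0.256 0.53
vertex -1.488 -0.438 0.831
endloop
endfacet
facet normal -0.748 0.386 0.540
outer loop
vertex -1.228 0.481 0.534
vertex -1.488 -0.438 0.831
vertex -0.049 0.196 2.37
endloop
endfacet
facet normal -0.257 -0.231 -0.939
outer loop
vertex -1.488 -0.438 0.831
vertex -0.551 -0.256 0.53
vertex -0.811 -1.175 0.827
endloop
endfacet
facet normal -0.528 -0.489 0.695
outer loop
vertex -1.488 -0.438 0.831
vertex -0.811 -1.175 0.827
vertex -0.049 0.196 2.37
endloop
endfacet
facet normal -0.257 -0.231 -0.939
outer loop
vertex -0.811 -1.175 0.827
vertex -0.551 -0.256 0.53
vertex 0.125 -0.992 0.526
endloop
endfacet
facet normal 0.324 -0.781 0.534
outer loop
vertex -0.811 -1.175 0.827
vertex 0.125 -0.992 0.526
vertex -0.049 0.196 2.37
endloop
endfacet
facet normal -0.675 0.728 0.117
outer loop
vertex -0.399 2.162 -1.775
vertex -0.967 1.587 -1.474
vertex -0.434 1.994 -0.931
endloop
endfacet
facet normal -0.012 0.981 0.195
outer loop
vertex -0.399 2.162 -1.775
vertex -0.434 1.994 -0.931
vertex 0.329 2.081 -1.322
endloop
endfacet
facet normal 0.347 0.845 -0.406
outer loop
vertex -0.399 2.162 -1.775
vertex 0.329 2.081 -1.322
vertex 0.268 1.729 -2.107
endloop
endfacet
facet normal -0.095 0.510 -0.855
outer loop
vertex -0.399 2.162 -1.775
vertex 0.268 1.729 -2.107
vertex -0.532 1.424 -2.2
endloop
endfacet
facet normal -0.725 0.437 -0.532
outer loop
vertex -0.399 2.162 -1.775
vertex -0.532 1.424 -2.2
vertex -0.967 1.587 -1.474
endloop
endfacet
facet normal 0.301 0.619 0.725
outer loop
vertex 0.329 2.081 -1.322
vertex -0.434 1.994 -0.931
vertex 0.212 1.456 -0.74
endloop
endfacet
facet normal -0.772 0.211 0.600
outer loop
vertex -0.434 1.994 -0.931
vertex -0.967 1.587 -1.474
vertex -0.588 1.151 -0.833
endloop
endfacet
facet normal -0.853 -0.261 -0.452
outer loop
vertex -0.967 1.587 -1.474
vertex -0.532 1.424 -2.2
vertex -0.649 0.799 -1.618
endloop
endfacet
facet normal 0.168 -0.144 -0.975
outer loop
vertex -0.532 1.424 -2.2
vertex 0.268 1.729 -2.107
vertex 0.114 0.886 -2.009
endloop
endfacet
facet normal 0.882 0.401 -0.248
outer loop
vertex 0.268 1.729 -2.107
vertex 0.329 2.081 -1.322
vertex 0.647 1.293 -1.466
endloop
endfacet
facet normal 0.095 -0.510 0.855
outer loop
vertex 0.079 0.718 -1.165
vertex 0.212 1.456 -0.74
vertex -0.588 1.151 -0.833
endloop
endfacet
facet normal -0.347 -0.845 0.406
outer loop
vertex 0.079 0.718 -1.165
vertex -0.588 1.151 -0.833
vertex -0.649 0.799 -1.618
endloop
endfacet
facet normal 0.012 -0.981 -0.195
outer loop
vertex 0.079 0.718 -1.165
vertex -0.649 0.799 -1.618
vertex 0.114 0.886 -2.009
endloop
endfacet
facet normal 0.675 -0.728 -0.117
outer loop
vertex 0.079 0.718 -1.165
vertex 0.114 0.886 -2.009
vertex 0.647 1.293 -1.466
endloop
endfacet
facet normal 0.725 -0.437 0.532
outer loop
vertex 0.079 0.718 -1.165
vertex 0.647 1.293 -1.466
vertex 0.212 1.456 -0.74
endloop
endfacet
facet normal -0.168 0.144 0.975
outer loop
vertex -0.588 1.151 -0.833
vertex 0.212 1.456 -0.74
vertex -0.434 1.994 -0.931
endloop
endfacet
facet normal -0.882 -0.401 0.248
outer loop
vertex -0.649 0.799 -1.618
vertex -0.588 1.151 -0.833
vertex -0.967 1.587 -1.474
endloop
endfacet
facet normal -0.301 -0.619 -0.725
outer loop
vertex 0.114 0.886 -2.009
vertex -0.649 0.799 -1.618
vertex -0.532 1.424 -2.2
endloop
endfacet
facet normal 0.772 -0.211 -0.600
outer loop
vertex 0.647 1.293 -1.466
vertex 0.114 0.886 -2.009
vertex 0.268 1.729 -2.107
endloop
endfacet
facet normal 0.853 0.261 0.452
outer loop
vertex 0.212 1.456 -0.74
vertex 0.647 1.293 -1.466
vertex 0.329 2.081 -1.322
endloop
endfacet

endsolid


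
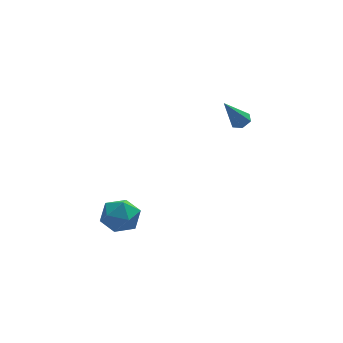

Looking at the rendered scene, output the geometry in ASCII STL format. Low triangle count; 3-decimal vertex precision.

solid 
facet normal 0.496 0.158 -0.854
outer loop
vertex 3.439 -1.766 1.686
vertex 2.991 -1.933 1.395
vertex 3.051 -1.393 1.53
endloop
endfacet
facet normal 0.383 0.666 0.640
outer loop
vertex 3.439 -1.766 1.686
vertex 3.051 -1.393 1.53
vertex 2.069 -2.227 2.985
endloop
endfacet
facet normal 0.495 0.158 -0.854
outer loop
vertex 3.051 -1.393 1.53
vertex 2.991 -1.933 1.395
vertex 2.603 -1.561 1.239
endloop
endfacet
facet normal -0.452 0.871 0.194
outer loop
vertex 3.051 -1.393 1.53
vertex 2.603 -1.561 1.239
vertex 2.069 -2.227 2.985
endloop
endfacet
facet normal 0.494 0.156 -0.855
outer loop
vertex 2.603 -1.561 1.239
vertex 2.991 -1.933 1.395
vertex 2.542 -2.101 1.105
endloop
endfacet
facet normal -0.959 0.165 -0.230
outer loop
vertex 2.603 -1.561 1.239
vertex 2.542 -2.101 1.105
vertex 2.069 -2.227 2.985
endloop
endfacet
facet normal 0.494 0.156 -0.855
outer loop
vertex 2.542 -2.101 1.105
vertex 2.991 -1.933 1.395
vertex 2.93 -2.474 1.261
endloop
endfacet
facet normal -0.633 -0.746 -0.209
outer loop
vertex 2.542 -2.101 1.105
vertex 2.93 -2.474 1.261
vertex 2.069 -2.227 2.985
endloop
endfacet
facet normal 0.496 0.156 -0.854
outer loop
vertex 2.93 -2.474 1.261
vertex 2.991 -1.933 1.395
vertex 3.378 -2.306 1.552
endloop
endfacet
facet normal 0.202 -0.950 0.237
outer loop
vertex 2.93 -2.474 1.261
vertex 3.378 -2.306 1.552
vertex 2.069 -2.227 2.985
endloop
endfacet
facet normal 0.497 0.156 -0.854
outer loop
vertex 3.378 -2.306 1.552
vertex 2.991 -1.933 1.395
vertex 3.439 -1.766 1.686
endloop
endfacet
facet normal 0.709 -0.244 0.661
outer loop
vertex 3.378 -2.306 1.552
vertex 3.439 -1.766 1.686
vertex 2.069 -2.227 2.985
endloop
endfacet
facet normal -0.742 0.669 -0.047
outer loop
vertex -3.313 -1.872 -4.335
vertex -4.039 -2.674 -4.286
vertex -3.68 -2.212 -3.375
endloop
endfacet
facet normal -0.168 0.948 0.271
outer loop
vertex -3.313 -1.872 -4.335
vertex -3.68 -2.212 -3.375
vertex -2.628 -1.989 -3.503
endloop
endfacet
facet normal 0.379 0.907 -0.185
outer loop
vertex -3.313 -1.872 -4.335
vertex -2.628 -1.989 -3.503
vertex -2.337 -2.313 -4.495
endloop
endfacet
facet normal 0.144 0.603 -0.785
outer loop
vertex -3.313 -1.872 -4.335
vertex -2.337 -2.313 -4.495
vertex -3.208 -2.736 -4.979
endloop
endfacet
facet normal -0.550 0.455 -0.700
outer loop
vertex -3.313 -1.872 -4.335
vertex -3.208 -2.736 -4.979
vertex -4.039 -2.674 -4.286
endloop
endfacet
facet normal -0.013 0.544 0.839
outer loop
vertex -2.628 -1.989 -3.503
vertex -3.68 -2.212 -3.375
vertex -2.932 -2.864 -2.941
endloop
endfacet
facet normal -0.941 0.093 0.324
outer loop
vertex -3.68 -2.212 -3.375
vertex -4.039 -2.674 -4.286
vertex -3.803 -3.287 -3.425
endloop
endfacet
facet normal -0.631 -0.252 -0.734
outer loop
vertex -4.039 -2.674 -4.286
vertex -3.208 -2.736 -4.979
vertex -3.512 -3.611 -4.417
endloop
endfacet
facet normal 0.491 -0.016 -0.871
outer loop
vertex -3.208 -2.736 -4.979
vertex -2.337 -2.313 -4.495
vertex -2.46 -3.388 -4.545
endloop
endfacet
facet normal 0.873 0.477 0.100
outer loop
vertex -2.337 -2.313 -4.495
vertex -2.628 -1.989 -3.503
vertex -2.101 -2.926 -3.634
endloop
endfacet
facet normal -0.144 -0.603 0.785
outer loop
vertex -2.827 -3.728 -3.585
vertex -2.932 -2.864 -2.941
vertex -3.803 -3.287 -3.425
endloop
endfacet
facet normal -0.379 -0.907 0.185
outer loop
vertex -2.827 -3.728 -3.585
vertex -3.803 -3.287 -3.425
vertex -3.512 -3.611 -4.417
endloop
endfacet
facet normal 0.168 -0.948 -0.271
outer loop
vertex -2.827 -3.728 -3.585
vertex -3.512 -3.611 -4.417
vertex -2.46 -3.388 -4.545
endloop
endfacet
facet normal 0.742 -0.669 0.047
outer loop
vertex -2.827 -3.728 -3.585
vertex -2.46 -3.388 -4.545
vertex -2.101 -2.926 -3.634
endloop
endfacet
facet normal 0.550 -0.455 0.700
outer loop
vertex -2.827 -3.728 -3.585
vertex -2.101 -2.926 -3.634
vertex -2.932 -2.864 -2.941
endloop
endfacet
facet normal -0.491 0.016 0.871
outer loop
vertex -3.803 -3.287 -3.425
vertex -2.932 -2.864 -2.941
vertex -3.68 -2.212 -3.375
endloop
endfacet
facet normal -0.873 -0.477 -0.100
outer loop
vertex -3.512 -3.611 -4.417
vertex -3.803 -3.287 -3.425
vertex -4.039 -2.674 -4.286
endloop
endfacet
facet normal 0.013 -0.544 -0.839
outer loop
vertex -2.46 -3.388 -4.545
vertex -3.512 -3.611 -4.417
vertex -3.208 -2.736 -4.979
endloop
endfacet
facet normal 0.941 -0.093 -0.324
outer loop
vertex -2.101 -2.926 -3.634
vertex -2.46 -3.388 -4.545
vertex -2.337 -2.313 -4.495
endloop
endfacet
facet normal 0.631 0.252 0.734
outer loop
vertex -2.932 -2.864 -2.941
vertex -2.101 -2.926 -3.634
vertex -2.628 -1.989 -3.503
endloop
endfacet

endsolid


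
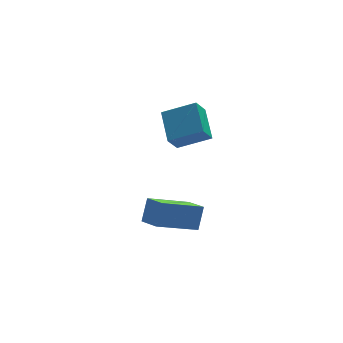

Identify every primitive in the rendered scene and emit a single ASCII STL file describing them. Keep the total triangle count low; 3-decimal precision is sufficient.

solid 
facet normal -0.867 0.278 -0.414
outer loop
vertex 1.143 0.988 -1.405
vertex 1.225 2.548 -0.53
vertex 1.684 1.43 -2.242
endloop
endfacet
facet normal -0.046 -0.871 -0.489
outer loop
vertex 3.175 0.952 -1.53
vertex 1.143 0.988 -1.405
vertex 1.684 1.43 -2.242
endloop
endfacet
facet normal -0.867 0.278 -0.414
outer loop
vertex 1.684 1.43 -2.242
vertex 1.225 2.548 -0.53
vertex 1.766 2.989 -1.367
endloop
endfacet
facet normal 0.496 0.405 -0.768
outer loop
vertex 1.766 2.989 -1.367
vertex 3.175 0.952 -1.53
vertex 1.684 1.43 -2.242
endloop
endfacet
facet normal -0.496 -0.405 0.768
outer loop
vertex 1.143 0.988 -1.405
vertex 2.716 2.07 0.182
vertex 1.225 2.548 -0.53
endloop
endfacet
facet normal -0.045 -0.871 -0.489
outer loop
vertex 2.634 0.511 -0.693
vertex 1.143 0.988 -1.405
vertex 3.175 0.952 -1.53
endloop
endfacet
facet normal -0.496 -0.405 0.768
outer loop
vertex 2.634 0.511 -0.693
vertex 2.716 2.07 0.182
vertex 1.143 0.988 -1.405
endloop
endfacet
facet normal 0.046 0.871 0.489
outer loop
vertex 1.225 2.548 -0.53
vertex 2.716 2.07 0.182
vertex 1.766 2.989 -1.367
endloop
endfacet
facet normal 0.496 0.405 -0.768
outer loop
vertex 3.257 2.512 -0.655
vertex 3.175 0.952 -1.53
vertex 1.766 2.989 -1.367
endloop
endfacet
facet normal 0.045 0.871 0.489
outer loop
vertex 1.766 2.989 -1.367
vertex 2.716 2.07 0.182
vertex 3.257 2.512 -0.655
endloop
endfacet
facet normal 0.867 -0.278 0.414
outer loop
vertex 3.257 2.512 -0.655
vertex 2.634 0.511 -0.693
vertex 3.175 0.952 -1.53
endloop
endfacet
facet normal 0.867 -0.278 0.414
outer loop
vertex 2.716 2.07 0.182
vertex 2.634 0.511 -0.693
vertex 3.257 2.512 -0.655
endloop
endfacet
facet normal -0.303 -0.417 -0.857
outer loop
vertex -0.653 -4.311 -2.922
vertex -1.031 -3.249 -3.305
vertex 1.261 -3.94 -3.78
endloop
endfacet
facet normal 0.317 -0.892 0.322
outer loop
vertex 1.631 -3.431 -2.735
vertex -0.653 -4.311 -2.922
vertex 1.261 -3.94 -3.78
endloop
endfacet
facet normal -0.303 -0.417 -0.857
outer loop
vertex 1.261 -3.94 -3.78
vertex -1.031 -3.249 -3.305
vertex 0.883 -2.878 -4.163
endloop
endfacet
facet normal 0.898 0.174 -0.403
outer loop
vertex 0.883 -2.878 -4.163
vertex 1.631 -3.431 -2.735
vertex 1.261 -3.94 -3.78
endloop
endfacet
facet normal -0.898 -0.174 0.403
outer loop
vertex -0.653 -4.311 -2.922
vertex -0.661 -2.74 -2.26
vertex -1.031 -3.249 -3.305
endloop
endfacet
facet normal 0.317 -0.892 0.322
outer loop
vertex -0.283 -3.802 -1.877
vertex -0.653 -4.311 -2.922
vertex 1.631 -3.431 -2.735
endloop
endfacet
facet normal -0.898 -0.174 0.403
outer loop
vertex -0.283 -3.802 -1.877
vertex -0.661 -2.74 -2.26
vertex -0.653 -4.311 -2.922
endloop
endfacet
facet normal -0.317 0.892 -0.322
outer loop
vertex -1.031 -3.249 -3.305
vertex -0.661 -2.74 -2.26
vertex 0.883 -2.878 -4.163
endloop
endfacet
facet normal 0.898 0.174 -0.403
outer loop
vertex 1.253 -2.369 -3.118
vertex 1.631 -3.431 -2.735
vertex 0.883 -2.878 -4.163
endloop
endfacet
facet normal -0.317 0.892 -0.322
outer loop
vertex 0.883 -2.878 -4.163
vertex -0.661 -2.74 -2.26
vertex 1.253 -2.369 -3.118
endloop
endfacet
facet normal 0.303 0.417 0.857
outer loop
vertex 1.253 -2.369 -3.118
vertex -0.283 -3.802 -1.877
vertex 1.631 -3.431 -2.735
endloop
endfacet
facet normal 0.303 0.417 0.857
outer loop
vertex -0.661 -2.74 -2.26
vertex -0.283 -3.802 -1.877
vertex 1.253 -2.369 -3.118
endloop
endfacet

endsolid


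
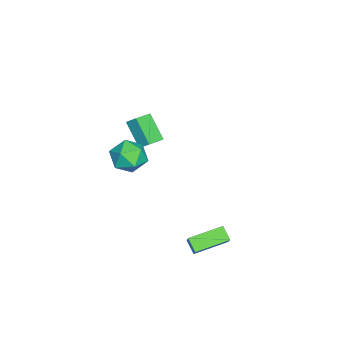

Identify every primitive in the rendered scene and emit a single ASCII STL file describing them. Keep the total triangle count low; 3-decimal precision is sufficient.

solid 
facet normal -0.563 -0.555 0.612
outer loop
vertex 4.411 0.996 -1.548
vertex 3.19 2.712 -1.114
vertex 3.72 0.727 -2.428
endloop
endfacet
facet normal 0.567 -0.798 -0.201
outer loop
vertex 4.29 1.288 -3.046
vertex 4.411 0.996 -1.548
vertex 3.72 0.727 -2.428
endloop
endfacet
facet normal -0.564 -0.555 0.611
outer loop
vertex 3.72 0.727 -2.428
vertex 3.19 2.712 -1.114
vertex 2.5 2.444 -1.994
endloop
endfacet
facet normal -0.600 -0.233 -0.765
outer loop
vertex 2.5 2.444 -1.994
vertex 4.29 1.288 -3.046
vertex 3.72 0.727 -2.428
endloop
endfacet
facet normal 0.600 0.233 0.765
outer loop
vertex 4.411 0.996 -1.548
vertex 3.76 3.273 -1.732
vertex 3.19 2.712 -1.114
endloop
endfacet
facet normal 0.567 -0.799 -0.201
outer loop
vertex 4.98 1.556 -2.166
vertex 4.411 0.996 -1.548
vertex 4.29 1.288 -3.046
endloop
endfacet
facet normal 0.601 0.234 0.765
outer loop
vertex 4.98 1.556 -2.166
vertex 3.76 3.273 -1.732
vertex 4.411 0.996 -1.548
endloop
endfacet
facet normal -0.567 0.798 0.202
outer loop
vertex 3.19 2.712 -1.114
vertex 3.76 3.273 -1.732
vertex 2.5 2.444 -1.994
endloop
endfacet
facet normal -0.600 -0.234 -0.765
outer loop
vertex 3.069 3.004 -2.612
vertex 4.29 1.288 -3.046
vertex 2.5 2.444 -1.994
endloop
endfacet
facet normal -0.567 0.799 0.201
outer loop
vertex 2.5 2.444 -1.994
vertex 3.76 3.273 -1.732
vertex 3.069 3.004 -2.612
endloop
endfacet
facet normal 0.564 0.556 -0.611
outer loop
vertex 3.069 3.004 -2.612
vertex 4.98 1.556 -2.166
vertex 4.29 1.288 -3.046
endloop
endfacet
facet normal 0.563 0.555 -0.612
outer loop
vertex 3.76 3.273 -1.732
vertex 4.98 1.556 -2.166
vertex 3.069 3.004 -2.612
endloop
endfacet
facet normal 0.345 0.915 0.210
outer loop
vertex 2.759 -1.772 3.387
vertex 2.99 -2.122 4.532
vertex 3.846 -2.247 3.672
endloop
endfacet
facet normal 0.454 0.753 -0.477
outer loop
vertex 2.759 -1.772 3.387
vertex 3.846 -2.247 3.672
vertex 3.292 -2.57 2.634
endloop
endfacet
facet normal -0.179 0.609 -0.772
outer loop
vertex 2.759 -1.772 3.387
vertex 3.292 -2.57 2.634
vertex 2.095 -2.644 2.853
endloop
endfacet
facet normal -0.679 0.682 -0.269
outer loop
vertex 2.759 -1.772 3.387
vertex 2.095 -2.644 2.853
vertex 1.908 -2.367 4.026
endloop
endfacet
facet normal -0.355 0.871 0.338
outer loop
vertex 2.759 -1.772 3.387
vertex 1.908 -2.367 4.026
vertex 2.99 -2.122 4.532
endloop
endfacet
facet normal 0.850 0.159 -0.503
outer loop
vertex 3.292 -2.57 2.634
vertex 3.846 -2.247 3.672
vertex 3.852 -3.413 3.314
endloop
endfacet
facet normal 0.673 0.421 0.608
outer loop
vertex 3.846 -2.247 3.672
vertex 2.99 -2.122 4.532
vertex 3.665 -3.136 4.487
endloop
endfacet
facet normal -0.461 0.351 0.815
outer loop
vertex 2.99 -2.122 4.532
vertex 1.908 -2.367 4.026
vertex 2.468 -3.21 4.706
endloop
endfacet
facet normal -0.985 0.047 -0.168
outer loop
vertex 1.908 -2.367 4.026
vertex 2.095 -2.644 2.853
vertex 1.914 -3.533 3.668
endloop
endfacet
facet normal -0.175 -0.073 -0.982
outer loop
vertex 2.095 -2.644 2.853
vertex 3.292 -2.57 2.634
vertex 2.77 -3.658 2.808
endloop
endfacet
facet normal 0.679 -0.682 0.269
outer loop
vertex 3.001 -4.008 3.953
vertex 3.852 -3.413 3.314
vertex 3.665 -3.136 4.487
endloop
endfacet
facet normal 0.179 -0.609 0.772
outer loop
vertex 3.001 -4.008 3.953
vertex 3.665 -3.136 4.487
vertex 2.468 -3.21 4.706
endloop
endfacet
facet normal -0.454 -0.753 0.477
outer loop
vertex 3.001 -4.008 3.953
vertex 2.468 -3.21 4.706
vertex 1.914 -3.533 3.668
endloop
endfacet
facet normal -0.345 -0.915 -0.210
outer loop
vertex 3.001 -4.008 3.953
vertex 1.914 -3.533 3.668
vertex 2.77 -3.658 2.808
endloop
endfacet
facet normal 0.355 -0.871 -0.338
outer loop
vertex 3.001 -4.008 3.953
vertex 2.77 -3.658 2.808
vertex 3.852 -3.413 3.314
endloop
endfacet
facet normal 0.985 -0.047 0.168
outer loop
vertex 3.665 -3.136 4.487
vertex 3.852 -3.413 3.314
vertex 3.846 -2.247 3.672
endloop
endfacet
facet normal 0.175 0.073 0.982
outer loop
vertex 2.468 -3.21 4.706
vertex 3.665 -3.136 4.487
vertex 2.99 -2.122 4.532
endloop
endfacet
facet normal -0.850 -0.159 0.503
outer loop
vertex 1.914 -3.533 3.668
vertex 2.468 -3.21 4.706
vertex 1.908 -2.367 4.026
endloop
endfacet
facet normal -0.673 -0.421 -0.608
outer loop
vertex 2.77 -3.658 2.808
vertex 1.914 -3.533 3.668
vertex 2.095 -2.644 2.853
endloop
endfacet
facet normal 0.461 -0.351 -0.815
outer loop
vertex 3.852 -3.413 3.314
vertex 2.77 -3.658 2.808
vertex 3.292 -2.57 2.634
endloop
endfacet
facet normal -0.854 0.476 -0.209
outer loop
vertex -4.554 -3.738 1.417
vertex -3.596 -2.649 -0.018
vertex -4.771 -4.416 0.757
endloop
endfacet
facet normal -0.470 -0.534 0.703
outer loop
vertex -3.704 -5.011 1.018
vertex -4.554 -3.738 1.417
vertex -4.771 -4.416 0.757
endloop
endfacet
facet normal -0.854 0.477 -0.208
outer loop
vertex -4.771 -4.416 0.757
vertex -3.596 -2.649 -0.018
vertex -3.813 -3.326 -0.677
endloop
endfacet
facet normal -0.223 -0.698 -0.680
outer loop
vertex -3.813 -3.326 -0.677
vertex -3.704 -5.011 1.018
vertex -4.771 -4.416 0.757
endloop
endfacet
facet normal 0.223 0.699 0.680
outer loop
vertex -4.554 -3.738 1.417
vertex -2.529 -3.244 0.243
vertex -3.596 -2.649 -0.018
endloop
endfacet
facet normal -0.470 -0.534 0.703
outer loop
vertex -3.487 -4.334 1.677
vertex -4.554 -3.738 1.417
vertex -3.704 -5.011 1.018
endloop
endfacet
facet normal 0.224 0.698 0.680
outer loop
vertex -3.487 -4.334 1.677
vertex -2.529 -3.244 0.243
vertex -4.554 -3.738 1.417
endloop
endfacet
facet normal 0.470 0.534 -0.703
outer loop
vertex -3.596 -2.649 -0.018
vertex -2.529 -3.244 0.243
vertex -3.813 -3.326 -0.677
endloop
endfacet
facet normal -0.224 -0.698 -0.680
outer loop
vertex -2.746 -3.922 -0.417
vertex -3.704 -5.011 1.018
vertex -3.813 -3.326 -0.677
endloop
endfacet
facet normal 0.470 0.534 -0.703
outer loop
vertex -3.813 -3.326 -0.677
vertex -2.529 -3.244 0.243
vertex -2.746 -3.922 -0.417
endloop
endfacet
facet normal 0.854 -0.477 0.208
outer loop
vertex -2.746 -3.922 -0.417
vertex -3.487 -4.334 1.677
vertex -3.704 -5.011 1.018
endloop
endfacet
facet normal 0.854 -0.476 0.209
outer loop
vertex -2.529 -3.244 0.243
vertex -3.487 -4.334 1.677
vertex -2.746 -3.922 -0.417
endloop
endfacet

endsolid
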